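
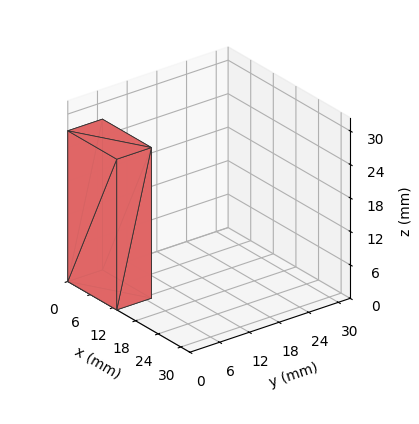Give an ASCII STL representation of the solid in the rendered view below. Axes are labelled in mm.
Reading the render: the shape is a rectangular box, roughly 13 × 7 mm footprint and 27 mm tall (dimensions read to the nearest mm from the axis ticks). For the STL, each face is triangulated and given an outward normal.

solid part
  facet normal 0.0000 0.0000 -1.0000
    outer loop
      vertex 13.00 7.00 0.00
      vertex 13.00 0.00 0.00
      vertex 0.00 0.00 0.00
    endloop
  endfacet
  facet normal 0.0000 0.0000 -1.0000
    outer loop
      vertex 0.00 7.00 0.00
      vertex 13.00 7.00 0.00
      vertex 0.00 0.00 0.00
    endloop
  endfacet
  facet normal 0.0000 0.0000 1.0000
    outer loop
      vertex 0.00 0.00 27.00
      vertex 13.00 0.00 27.00
      vertex 13.00 7.00 27.00
    endloop
  endfacet
  facet normal 0.0000 0.0000 1.0000
    outer loop
      vertex 0.00 0.00 27.00
      vertex 13.00 7.00 27.00
      vertex 0.00 7.00 27.00
    endloop
  endfacet
  facet normal 0.0000 -1.0000 0.0000
    outer loop
      vertex 0.00 0.00 0.00
      vertex 13.00 0.00 0.00
      vertex 13.00 0.00 27.00
    endloop
  endfacet
  facet normal 0.0000 -1.0000 0.0000
    outer loop
      vertex 0.00 0.00 0.00
      vertex 13.00 0.00 27.00
      vertex 0.00 0.00 27.00
    endloop
  endfacet
  facet normal 0.0000 1.0000 0.0000
    outer loop
      vertex 13.00 7.00 27.00
      vertex 13.00 7.00 0.00
      vertex 0.00 7.00 0.00
    endloop
  endfacet
  facet normal 0.0000 1.0000 0.0000
    outer loop
      vertex 0.00 7.00 27.00
      vertex 13.00 7.00 27.00
      vertex 0.00 7.00 0.00
    endloop
  endfacet
  facet normal -1.0000 0.0000 0.0000
    outer loop
      vertex 0.00 7.00 27.00
      vertex 0.00 7.00 0.00
      vertex 0.00 0.00 0.00
    endloop
  endfacet
  facet normal -1.0000 0.0000 0.0000
    outer loop
      vertex 0.00 0.00 27.00
      vertex 0.00 7.00 27.00
      vertex 0.00 0.00 0.00
    endloop
  endfacet
  facet normal 1.0000 0.0000 0.0000
    outer loop
      vertex 13.00 0.00 0.00
      vertex 13.00 7.00 0.00
      vertex 13.00 7.00 27.00
    endloop
  endfacet
  facet normal 1.0000 0.0000 0.0000
    outer loop
      vertex 13.00 0.00 0.00
      vertex 13.00 7.00 27.00
      vertex 13.00 0.00 27.00
    endloop
  endfacet
endsolid part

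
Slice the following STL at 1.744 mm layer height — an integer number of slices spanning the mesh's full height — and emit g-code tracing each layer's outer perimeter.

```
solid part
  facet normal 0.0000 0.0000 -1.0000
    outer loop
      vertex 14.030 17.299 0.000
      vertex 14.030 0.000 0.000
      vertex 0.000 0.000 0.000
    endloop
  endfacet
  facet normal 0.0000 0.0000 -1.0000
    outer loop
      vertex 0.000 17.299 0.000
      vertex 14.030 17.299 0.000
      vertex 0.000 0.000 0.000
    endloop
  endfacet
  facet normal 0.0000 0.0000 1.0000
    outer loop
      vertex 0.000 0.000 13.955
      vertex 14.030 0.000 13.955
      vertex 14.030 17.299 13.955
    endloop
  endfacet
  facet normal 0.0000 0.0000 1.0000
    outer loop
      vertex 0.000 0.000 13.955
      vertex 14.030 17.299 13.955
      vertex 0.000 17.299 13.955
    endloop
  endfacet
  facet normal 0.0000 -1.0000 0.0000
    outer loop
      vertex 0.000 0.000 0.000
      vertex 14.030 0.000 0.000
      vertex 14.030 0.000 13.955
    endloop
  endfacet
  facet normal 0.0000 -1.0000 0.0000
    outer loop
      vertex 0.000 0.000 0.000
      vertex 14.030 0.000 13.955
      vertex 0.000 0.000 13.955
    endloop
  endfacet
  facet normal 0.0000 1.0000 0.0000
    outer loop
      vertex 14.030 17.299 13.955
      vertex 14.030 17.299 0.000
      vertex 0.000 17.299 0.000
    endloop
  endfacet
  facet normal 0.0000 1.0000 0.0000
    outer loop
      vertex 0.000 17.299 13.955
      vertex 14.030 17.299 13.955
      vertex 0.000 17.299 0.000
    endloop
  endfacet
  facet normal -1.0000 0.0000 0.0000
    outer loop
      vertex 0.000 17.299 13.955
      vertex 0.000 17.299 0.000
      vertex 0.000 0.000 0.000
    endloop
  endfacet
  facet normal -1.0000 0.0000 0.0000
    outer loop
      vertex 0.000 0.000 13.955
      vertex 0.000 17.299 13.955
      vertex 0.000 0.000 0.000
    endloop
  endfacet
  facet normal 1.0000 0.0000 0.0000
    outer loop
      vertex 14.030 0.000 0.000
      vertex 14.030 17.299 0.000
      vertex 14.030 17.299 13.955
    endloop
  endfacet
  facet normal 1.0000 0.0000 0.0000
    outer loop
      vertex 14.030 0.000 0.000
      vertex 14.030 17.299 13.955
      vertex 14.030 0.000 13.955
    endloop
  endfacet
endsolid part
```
; perimeter-only toolpath
G21 ; units = mm
G90 ; absolute positioning
G28 ; home
; layer 1
G0 Z1.744
G0 X0.000 Y0.000
G1 X14.030 Y0.000
G1 X14.030 Y17.299
G1 X0.000 Y17.299
G1 X0.000 Y0.000
; layer 2
G0 Z3.489
G0 X0.000 Y0.000
G1 X14.030 Y0.000
G1 X14.030 Y17.299
G1 X0.000 Y17.299
G1 X0.000 Y0.000
; layer 3
G0 Z5.233
G0 X0.000 Y0.000
G1 X14.030 Y0.000
G1 X14.030 Y17.299
G1 X0.000 Y17.299
G1 X0.000 Y0.000
; layer 4
G0 Z6.978
G0 X0.000 Y0.000
G1 X14.030 Y0.000
G1 X14.030 Y17.299
G1 X0.000 Y17.299
G1 X0.000 Y0.000
; layer 5
G0 Z8.722
G0 X0.000 Y0.000
G1 X14.030 Y0.000
G1 X14.030 Y17.299
G1 X0.000 Y17.299
G1 X0.000 Y0.000
; layer 6
G0 Z10.466
G0 X0.000 Y0.000
G1 X14.030 Y0.000
G1 X14.030 Y17.299
G1 X0.000 Y17.299
G1 X0.000 Y0.000
; layer 7
G0 Z12.211
G0 X0.000 Y0.000
G1 X14.030 Y0.000
G1 X14.030 Y17.299
G1 X0.000 Y17.299
G1 X0.000 Y0.000
; layer 8
G0 Z13.955
G0 X0.000 Y0.000
G1 X14.030 Y0.000
G1 X14.030 Y17.299
G1 X0.000 Y17.299
G1 X0.000 Y0.000
M2 ; end

The solid is a rectangular box, roughly 14 × 17.3 mm footprint and 14 mm tall. Slicing at Δz = 1.744 mm — 8 equal slices spanning the solid's height, so layer i sits at z = i·h/8 — gives 8 non-empty perimeters. Each is a 4-segment closed polygon; G0 lifts to the layer z and rapids to the start vertex, then G1 traces the edges.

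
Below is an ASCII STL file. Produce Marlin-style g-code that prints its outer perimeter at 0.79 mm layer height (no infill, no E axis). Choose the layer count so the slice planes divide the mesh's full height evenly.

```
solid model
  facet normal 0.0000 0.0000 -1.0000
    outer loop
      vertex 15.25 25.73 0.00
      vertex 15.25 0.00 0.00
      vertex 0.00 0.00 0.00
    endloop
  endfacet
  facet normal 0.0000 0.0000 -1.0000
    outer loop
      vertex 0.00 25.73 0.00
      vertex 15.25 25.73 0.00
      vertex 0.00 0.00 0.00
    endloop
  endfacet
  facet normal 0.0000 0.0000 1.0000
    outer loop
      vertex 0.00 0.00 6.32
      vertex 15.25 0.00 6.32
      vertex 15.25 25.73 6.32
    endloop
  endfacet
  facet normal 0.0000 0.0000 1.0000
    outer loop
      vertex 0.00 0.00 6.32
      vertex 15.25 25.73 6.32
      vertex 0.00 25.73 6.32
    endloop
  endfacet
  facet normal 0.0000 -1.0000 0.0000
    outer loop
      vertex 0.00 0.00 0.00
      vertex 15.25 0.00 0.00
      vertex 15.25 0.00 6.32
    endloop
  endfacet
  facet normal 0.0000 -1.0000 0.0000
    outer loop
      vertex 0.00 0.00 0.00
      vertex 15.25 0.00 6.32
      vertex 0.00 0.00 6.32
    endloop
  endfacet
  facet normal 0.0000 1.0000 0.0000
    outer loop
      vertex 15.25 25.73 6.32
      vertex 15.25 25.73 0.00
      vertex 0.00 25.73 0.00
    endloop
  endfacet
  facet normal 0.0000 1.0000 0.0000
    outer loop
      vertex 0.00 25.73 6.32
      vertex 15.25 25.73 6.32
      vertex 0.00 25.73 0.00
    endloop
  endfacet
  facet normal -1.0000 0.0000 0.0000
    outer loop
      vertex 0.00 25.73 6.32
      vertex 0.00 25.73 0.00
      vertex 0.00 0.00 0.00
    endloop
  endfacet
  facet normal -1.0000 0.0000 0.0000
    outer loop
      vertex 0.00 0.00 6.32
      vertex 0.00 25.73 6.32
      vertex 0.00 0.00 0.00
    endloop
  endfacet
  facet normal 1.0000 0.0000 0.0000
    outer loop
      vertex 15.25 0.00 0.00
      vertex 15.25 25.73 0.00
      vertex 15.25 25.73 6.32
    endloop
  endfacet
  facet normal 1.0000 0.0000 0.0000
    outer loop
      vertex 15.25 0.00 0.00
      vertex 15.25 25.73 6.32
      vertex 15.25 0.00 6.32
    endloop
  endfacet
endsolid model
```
; perimeter-only toolpath
G21 ; units = mm
G90 ; absolute positioning
G28 ; home
; layer 1
G0 Z0.79
G0 X0.00 Y0.00
G1 X15.25 Y0.00
G1 X15.25 Y25.73
G1 X0.00 Y25.73
G1 X0.00 Y0.00
; layer 2
G0 Z1.58
G0 X0.00 Y0.00
G1 X15.25 Y0.00
G1 X15.25 Y25.73
G1 X0.00 Y25.73
G1 X0.00 Y0.00
; layer 3
G0 Z2.37
G0 X0.00 Y0.00
G1 X15.25 Y0.00
G1 X15.25 Y25.73
G1 X0.00 Y25.73
G1 X0.00 Y0.00
; layer 4
G0 Z3.16
G0 X0.00 Y0.00
G1 X15.25 Y0.00
G1 X15.25 Y25.73
G1 X0.00 Y25.73
G1 X0.00 Y0.00
; layer 5
G0 Z3.95
G0 X0.00 Y0.00
G1 X15.25 Y0.00
G1 X15.25 Y25.73
G1 X0.00 Y25.73
G1 X0.00 Y0.00
; layer 6
G0 Z4.74
G0 X0.00 Y0.00
G1 X15.25 Y0.00
G1 X15.25 Y25.73
G1 X0.00 Y25.73
G1 X0.00 Y0.00
; layer 7
G0 Z5.53
G0 X0.00 Y0.00
G1 X15.25 Y0.00
G1 X15.25 Y25.73
G1 X0.00 Y25.73
G1 X0.00 Y0.00
; layer 8
G0 Z6.32
G0 X0.00 Y0.00
G1 X15.25 Y0.00
G1 X15.25 Y25.73
G1 X0.00 Y25.73
G1 X0.00 Y0.00
M2 ; end

The solid is a rectangular box, roughly 15.2 × 25.7 mm footprint and 6.32 mm tall. Slicing at Δz = 0.79 mm — 8 equal slices spanning the solid's height, so layer i sits at z = i·h/8 — gives 8 non-empty perimeters. Each is a 4-segment closed polygon; G0 lifts to the layer z and rapids to the start vertex, then G1 traces the edges.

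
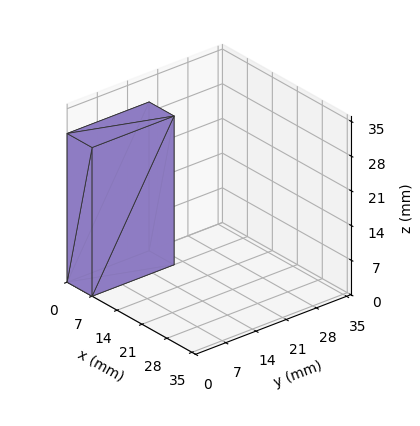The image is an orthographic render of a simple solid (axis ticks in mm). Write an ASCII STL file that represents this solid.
Reading the render: the shape is a rectangular box, roughly 7 × 19 mm footprint and 30 mm tall (dimensions read to the nearest mm from the axis ticks). For the STL, each face is triangulated and given an outward normal.

solid part
  facet normal 0.0000 0.0000 -1.0000
    outer loop
      vertex 7.00 19.00 0.00
      vertex 7.00 0.00 0.00
      vertex 0.00 0.00 0.00
    endloop
  endfacet
  facet normal 0.0000 0.0000 -1.0000
    outer loop
      vertex 0.00 19.00 0.00
      vertex 7.00 19.00 0.00
      vertex 0.00 0.00 0.00
    endloop
  endfacet
  facet normal 0.0000 0.0000 1.0000
    outer loop
      vertex 0.00 0.00 30.00
      vertex 7.00 0.00 30.00
      vertex 7.00 19.00 30.00
    endloop
  endfacet
  facet normal 0.0000 0.0000 1.0000
    outer loop
      vertex 0.00 0.00 30.00
      vertex 7.00 19.00 30.00
      vertex 0.00 19.00 30.00
    endloop
  endfacet
  facet normal 0.0000 -1.0000 0.0000
    outer loop
      vertex 0.00 0.00 0.00
      vertex 7.00 0.00 0.00
      vertex 7.00 0.00 30.00
    endloop
  endfacet
  facet normal 0.0000 -1.0000 0.0000
    outer loop
      vertex 0.00 0.00 0.00
      vertex 7.00 0.00 30.00
      vertex 0.00 0.00 30.00
    endloop
  endfacet
  facet normal 0.0000 1.0000 0.0000
    outer loop
      vertex 7.00 19.00 30.00
      vertex 7.00 19.00 0.00
      vertex 0.00 19.00 0.00
    endloop
  endfacet
  facet normal 0.0000 1.0000 0.0000
    outer loop
      vertex 0.00 19.00 30.00
      vertex 7.00 19.00 30.00
      vertex 0.00 19.00 0.00
    endloop
  endfacet
  facet normal -1.0000 0.0000 0.0000
    outer loop
      vertex 0.00 19.00 30.00
      vertex 0.00 19.00 0.00
      vertex 0.00 0.00 0.00
    endloop
  endfacet
  facet normal -1.0000 0.0000 0.0000
    outer loop
      vertex 0.00 0.00 30.00
      vertex 0.00 19.00 30.00
      vertex 0.00 0.00 0.00
    endloop
  endfacet
  facet normal 1.0000 0.0000 0.0000
    outer loop
      vertex 7.00 0.00 0.00
      vertex 7.00 19.00 0.00
      vertex 7.00 19.00 30.00
    endloop
  endfacet
  facet normal 1.0000 0.0000 0.0000
    outer loop
      vertex 7.00 0.00 0.00
      vertex 7.00 19.00 30.00
      vertex 7.00 0.00 30.00
    endloop
  endfacet
endsolid part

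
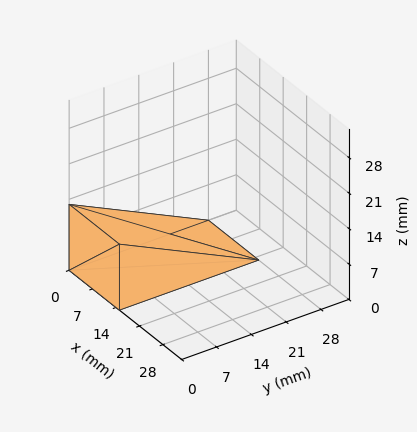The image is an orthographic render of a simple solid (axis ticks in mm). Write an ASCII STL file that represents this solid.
Reading the render: the shape is a wedge (ramp): 15 × 28 mm base, rising to 13 mm along the y=0 edge and sloping linearly to z=0 at y=28 (dimensions read to the nearest mm from the axis ticks). For the STL, each face is triangulated and given an outward normal.

solid part
  facet normal 0.0000 0.0000 -1.0000
    outer loop
      vertex 15.00 28.00 0.00
      vertex 15.00 0.00 0.00
      vertex 0.00 0.00 0.00
    endloop
  endfacet
  facet normal 0.0000 0.0000 -1.0000
    outer loop
      vertex 0.00 28.00 0.00
      vertex 15.00 28.00 0.00
      vertex 0.00 0.00 0.00
    endloop
  endfacet
  facet normal 0.0000 -1.0000 0.0000
    outer loop
      vertex 0.00 0.00 0.00
      vertex 15.00 0.00 0.00
      vertex 15.00 0.00 13.00
    endloop
  endfacet
  facet normal 0.0000 -1.0000 0.0000
    outer loop
      vertex 0.00 0.00 0.00
      vertex 15.00 0.00 13.00
      vertex 0.00 0.00 13.00
    endloop
  endfacet
  facet normal 0.0000 0.4211 0.9070
    outer loop
      vertex 0.00 0.00 13.00
      vertex 15.00 0.00 13.00
      vertex 15.00 28.00 0.00
    endloop
  endfacet
  facet normal 0.0000 0.4211 0.9070
    outer loop
      vertex 0.00 0.00 13.00
      vertex 15.00 28.00 0.00
      vertex 0.00 28.00 0.00
    endloop
  endfacet
  facet normal -1.0000 0.0000 0.0000
    outer loop
      vertex 0.00 0.00 13.00
      vertex 0.00 28.00 0.00
      vertex 0.00 0.00 0.00
    endloop
  endfacet
  facet normal 1.0000 0.0000 0.0000
    outer loop
      vertex 15.00 0.00 0.00
      vertex 15.00 28.00 0.00
      vertex 15.00 0.00 13.00
    endloop
  endfacet
endsolid part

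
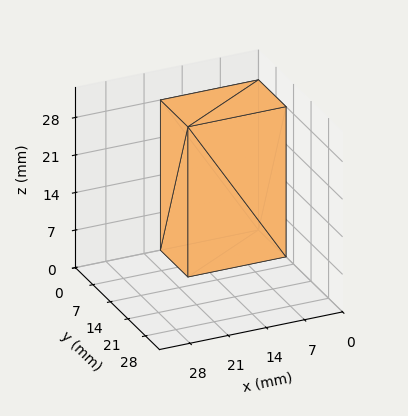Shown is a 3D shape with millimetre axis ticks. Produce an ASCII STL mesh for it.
Reading the render: the shape is a rectangular box, roughly 18 × 11 mm footprint and 28 mm tall (dimensions read to the nearest mm from the axis ticks). For the STL, each face is triangulated and given an outward normal.

solid part
  facet normal 0.0000 0.0000 -1.0000
    outer loop
      vertex 18.0 11.0 0.0
      vertex 18.0 0.0 0.0
      vertex 0.0 0.0 0.0
    endloop
  endfacet
  facet normal 0.0000 0.0000 -1.0000
    outer loop
      vertex 0.0 11.0 0.0
      vertex 18.0 11.0 0.0
      vertex 0.0 0.0 0.0
    endloop
  endfacet
  facet normal 0.0000 0.0000 1.0000
    outer loop
      vertex 0.0 0.0 28.0
      vertex 18.0 0.0 28.0
      vertex 18.0 11.0 28.0
    endloop
  endfacet
  facet normal 0.0000 0.0000 1.0000
    outer loop
      vertex 0.0 0.0 28.0
      vertex 18.0 11.0 28.0
      vertex 0.0 11.0 28.0
    endloop
  endfacet
  facet normal 0.0000 -1.0000 0.0000
    outer loop
      vertex 0.0 0.0 0.0
      vertex 18.0 0.0 0.0
      vertex 18.0 0.0 28.0
    endloop
  endfacet
  facet normal 0.0000 -1.0000 0.0000
    outer loop
      vertex 0.0 0.0 0.0
      vertex 18.0 0.0 28.0
      vertex 0.0 0.0 28.0
    endloop
  endfacet
  facet normal 0.0000 1.0000 0.0000
    outer loop
      vertex 18.0 11.0 28.0
      vertex 18.0 11.0 0.0
      vertex 0.0 11.0 0.0
    endloop
  endfacet
  facet normal 0.0000 1.0000 0.0000
    outer loop
      vertex 0.0 11.0 28.0
      vertex 18.0 11.0 28.0
      vertex 0.0 11.0 0.0
    endloop
  endfacet
  facet normal -1.0000 0.0000 0.0000
    outer loop
      vertex 0.0 11.0 28.0
      vertex 0.0 11.0 0.0
      vertex 0.0 0.0 0.0
    endloop
  endfacet
  facet normal -1.0000 0.0000 0.0000
    outer loop
      vertex 0.0 0.0 28.0
      vertex 0.0 11.0 28.0
      vertex 0.0 0.0 0.0
    endloop
  endfacet
  facet normal 1.0000 0.0000 0.0000
    outer loop
      vertex 18.0 0.0 0.0
      vertex 18.0 11.0 0.0
      vertex 18.0 11.0 28.0
    endloop
  endfacet
  facet normal 1.0000 0.0000 0.0000
    outer loop
      vertex 18.0 0.0 0.0
      vertex 18.0 11.0 28.0
      vertex 18.0 0.0 28.0
    endloop
  endfacet
endsolid part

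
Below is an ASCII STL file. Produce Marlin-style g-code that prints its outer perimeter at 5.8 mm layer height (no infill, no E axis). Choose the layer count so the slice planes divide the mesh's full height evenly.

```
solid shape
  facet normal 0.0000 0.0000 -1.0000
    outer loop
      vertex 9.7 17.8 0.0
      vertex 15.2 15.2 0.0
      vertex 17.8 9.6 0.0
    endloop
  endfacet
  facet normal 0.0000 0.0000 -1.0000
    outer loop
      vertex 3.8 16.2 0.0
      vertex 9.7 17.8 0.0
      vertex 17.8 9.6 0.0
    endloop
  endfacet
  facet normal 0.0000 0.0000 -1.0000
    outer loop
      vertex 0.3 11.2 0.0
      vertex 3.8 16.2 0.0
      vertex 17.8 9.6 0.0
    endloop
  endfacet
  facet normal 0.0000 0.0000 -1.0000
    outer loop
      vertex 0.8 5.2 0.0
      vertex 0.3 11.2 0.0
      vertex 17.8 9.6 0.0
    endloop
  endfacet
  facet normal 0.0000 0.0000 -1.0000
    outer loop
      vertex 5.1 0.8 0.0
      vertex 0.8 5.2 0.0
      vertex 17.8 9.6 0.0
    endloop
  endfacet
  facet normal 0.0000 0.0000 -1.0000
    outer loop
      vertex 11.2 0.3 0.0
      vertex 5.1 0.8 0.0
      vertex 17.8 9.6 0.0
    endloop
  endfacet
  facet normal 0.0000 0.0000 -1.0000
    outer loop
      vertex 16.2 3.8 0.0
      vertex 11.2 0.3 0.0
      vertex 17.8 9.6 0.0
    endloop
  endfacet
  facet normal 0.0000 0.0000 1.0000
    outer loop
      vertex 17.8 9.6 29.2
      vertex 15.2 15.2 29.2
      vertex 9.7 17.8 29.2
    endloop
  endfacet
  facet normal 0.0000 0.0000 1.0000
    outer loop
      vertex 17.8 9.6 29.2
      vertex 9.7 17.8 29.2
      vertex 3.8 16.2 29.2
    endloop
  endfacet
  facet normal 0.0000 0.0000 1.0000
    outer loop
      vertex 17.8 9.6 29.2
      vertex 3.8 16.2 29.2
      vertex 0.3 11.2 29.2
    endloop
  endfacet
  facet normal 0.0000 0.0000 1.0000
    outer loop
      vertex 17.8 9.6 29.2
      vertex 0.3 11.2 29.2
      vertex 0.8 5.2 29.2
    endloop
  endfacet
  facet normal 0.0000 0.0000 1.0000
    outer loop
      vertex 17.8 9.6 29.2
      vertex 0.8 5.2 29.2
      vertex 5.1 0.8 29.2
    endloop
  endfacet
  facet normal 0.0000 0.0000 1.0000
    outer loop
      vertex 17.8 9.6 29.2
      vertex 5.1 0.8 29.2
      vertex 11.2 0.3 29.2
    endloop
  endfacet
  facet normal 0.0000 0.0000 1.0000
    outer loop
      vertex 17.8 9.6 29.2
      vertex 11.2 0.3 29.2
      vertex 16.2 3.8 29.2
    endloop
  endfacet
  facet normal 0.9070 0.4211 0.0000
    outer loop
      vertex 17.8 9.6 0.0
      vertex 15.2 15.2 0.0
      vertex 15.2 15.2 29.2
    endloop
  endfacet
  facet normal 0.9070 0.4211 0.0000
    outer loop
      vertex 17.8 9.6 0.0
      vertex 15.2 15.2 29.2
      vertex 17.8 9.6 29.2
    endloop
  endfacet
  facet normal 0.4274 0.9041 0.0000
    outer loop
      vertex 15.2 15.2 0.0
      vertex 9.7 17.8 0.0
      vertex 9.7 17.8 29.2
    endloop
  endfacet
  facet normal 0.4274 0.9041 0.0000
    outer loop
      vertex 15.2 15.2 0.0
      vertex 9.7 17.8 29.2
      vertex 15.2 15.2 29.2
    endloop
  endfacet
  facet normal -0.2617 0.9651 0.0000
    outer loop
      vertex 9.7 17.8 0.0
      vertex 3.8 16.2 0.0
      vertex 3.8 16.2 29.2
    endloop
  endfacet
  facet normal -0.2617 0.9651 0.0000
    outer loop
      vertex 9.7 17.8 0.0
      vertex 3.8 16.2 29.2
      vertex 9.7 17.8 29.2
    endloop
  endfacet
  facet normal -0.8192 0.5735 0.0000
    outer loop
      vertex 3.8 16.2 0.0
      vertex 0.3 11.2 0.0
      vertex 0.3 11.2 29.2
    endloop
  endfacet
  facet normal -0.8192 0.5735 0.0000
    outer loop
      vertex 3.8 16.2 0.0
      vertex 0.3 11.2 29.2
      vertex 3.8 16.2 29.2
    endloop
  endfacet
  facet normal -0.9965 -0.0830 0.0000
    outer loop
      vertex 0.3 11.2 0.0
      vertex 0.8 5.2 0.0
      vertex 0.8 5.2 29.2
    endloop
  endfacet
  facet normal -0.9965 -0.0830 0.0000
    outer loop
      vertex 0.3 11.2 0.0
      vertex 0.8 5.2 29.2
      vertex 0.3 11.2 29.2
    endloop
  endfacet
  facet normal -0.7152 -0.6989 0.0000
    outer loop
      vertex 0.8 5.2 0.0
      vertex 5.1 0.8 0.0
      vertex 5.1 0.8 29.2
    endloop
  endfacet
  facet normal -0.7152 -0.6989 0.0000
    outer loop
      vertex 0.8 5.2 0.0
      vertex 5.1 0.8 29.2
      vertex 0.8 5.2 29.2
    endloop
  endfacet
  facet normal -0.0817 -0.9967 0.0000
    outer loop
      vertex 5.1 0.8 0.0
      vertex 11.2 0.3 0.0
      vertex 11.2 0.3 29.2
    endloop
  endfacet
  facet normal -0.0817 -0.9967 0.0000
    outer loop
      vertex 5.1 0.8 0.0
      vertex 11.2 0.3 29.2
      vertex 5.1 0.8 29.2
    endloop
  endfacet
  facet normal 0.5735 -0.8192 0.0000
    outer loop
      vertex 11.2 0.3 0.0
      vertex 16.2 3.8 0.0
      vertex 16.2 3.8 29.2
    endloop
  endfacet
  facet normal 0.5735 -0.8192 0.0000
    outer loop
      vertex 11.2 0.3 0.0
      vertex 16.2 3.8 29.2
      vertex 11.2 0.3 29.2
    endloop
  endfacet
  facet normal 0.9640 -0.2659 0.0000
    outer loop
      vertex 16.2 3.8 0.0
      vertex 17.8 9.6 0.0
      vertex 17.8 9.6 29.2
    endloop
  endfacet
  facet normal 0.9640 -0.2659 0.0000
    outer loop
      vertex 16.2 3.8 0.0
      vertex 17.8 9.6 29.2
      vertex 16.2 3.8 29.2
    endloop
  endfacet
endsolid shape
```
; perimeter-only toolpath
G21 ; units = mm
G90 ; absolute positioning
G28 ; home
; layer 1
G0 Z5.8
G0 X17.8 Y9.6
G1 X15.2 Y15.2
G1 X9.7 Y17.8
G1 X3.8 Y16.2
G1 X0.3 Y11.2
G1 X0.8 Y5.2
G1 X5.1 Y0.8
G1 X11.2 Y0.3
G1 X16.2 Y3.8
G1 X17.8 Y9.6
; layer 2
G0 Z11.7
G0 X17.8 Y9.6
G1 X15.2 Y15.2
G1 X9.7 Y17.8
G1 X3.8 Y16.2
G1 X0.3 Y11.2
G1 X0.8 Y5.2
G1 X5.1 Y0.8
G1 X11.2 Y0.3
G1 X16.2 Y3.8
G1 X17.8 Y9.6
; layer 3
G0 Z17.5
G0 X17.8 Y9.6
G1 X15.2 Y15.2
G1 X9.7 Y17.8
G1 X3.8 Y16.2
G1 X0.3 Y11.2
G1 X0.8 Y5.2
G1 X5.1 Y0.8
G1 X11.2 Y0.3
G1 X16.2 Y3.8
G1 X17.8 Y9.6
; layer 4
G0 Z23.4
G0 X17.8 Y9.6
G1 X15.2 Y15.2
G1 X9.7 Y17.8
G1 X3.8 Y16.2
G1 X0.3 Y11.2
G1 X0.8 Y5.2
G1 X5.1 Y0.8
G1 X11.2 Y0.3
G1 X16.2 Y3.8
G1 X17.8 Y9.6
; layer 5
G0 Z29.2
G0 X17.8 Y9.6
G1 X15.2 Y15.2
G1 X9.7 Y17.8
G1 X3.8 Y16.2
G1 X0.3 Y11.2
G1 X0.8 Y5.2
G1 X5.1 Y0.8
G1 X11.2 Y0.3
G1 X16.2 Y3.8
G1 X17.8 Y9.6
M2 ; end

The solid is a regular 9-sided prism (a cylinder approximated with 9 flat sides), circumscribed radius ≈ 8.9 mm, height ≈ 29.2 mm. Slicing at Δz = 5.8 mm — 5 equal slices spanning the solid's height, so layer i sits at z = i·h/5 — gives 5 non-empty perimeters. Each is a 9-segment closed polygon; G0 lifts to the layer z and rapids to the start vertex, then G1 traces the edges.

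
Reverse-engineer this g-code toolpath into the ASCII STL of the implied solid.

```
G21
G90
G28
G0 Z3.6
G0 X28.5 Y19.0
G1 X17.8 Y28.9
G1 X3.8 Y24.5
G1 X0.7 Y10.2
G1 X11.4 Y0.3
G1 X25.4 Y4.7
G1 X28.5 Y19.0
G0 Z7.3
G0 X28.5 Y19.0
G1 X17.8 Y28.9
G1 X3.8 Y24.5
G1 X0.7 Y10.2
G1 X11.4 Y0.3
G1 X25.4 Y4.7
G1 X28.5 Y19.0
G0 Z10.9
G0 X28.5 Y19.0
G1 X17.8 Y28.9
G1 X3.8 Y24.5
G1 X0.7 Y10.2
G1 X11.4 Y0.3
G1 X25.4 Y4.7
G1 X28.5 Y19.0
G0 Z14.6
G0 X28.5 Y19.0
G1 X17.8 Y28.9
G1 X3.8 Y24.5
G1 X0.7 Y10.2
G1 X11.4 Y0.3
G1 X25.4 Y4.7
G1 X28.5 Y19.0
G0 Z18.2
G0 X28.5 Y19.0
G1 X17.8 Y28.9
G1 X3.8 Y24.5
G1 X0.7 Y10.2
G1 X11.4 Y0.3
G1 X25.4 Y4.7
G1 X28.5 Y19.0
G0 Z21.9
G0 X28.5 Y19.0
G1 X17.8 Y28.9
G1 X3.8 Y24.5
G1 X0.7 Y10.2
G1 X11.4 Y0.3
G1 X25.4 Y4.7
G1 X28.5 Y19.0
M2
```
solid part
  facet normal 0.0000 0.0000 -1.0000
    outer loop
      vertex 3.8 24.5 0.0
      vertex 17.8 28.9 0.0
      vertex 28.5 19.0 0.0
    endloop
  endfacet
  facet normal 0.0000 0.0000 -1.0000
    outer loop
      vertex 0.7 10.2 0.0
      vertex 3.8 24.5 0.0
      vertex 28.5 19.0 0.0
    endloop
  endfacet
  facet normal 0.0000 0.0000 -1.0000
    outer loop
      vertex 11.4 0.3 0.0
      vertex 0.7 10.2 0.0
      vertex 28.5 19.0 0.0
    endloop
  endfacet
  facet normal 0.0000 0.0000 -1.0000
    outer loop
      vertex 25.4 4.7 0.0
      vertex 11.4 0.3 0.0
      vertex 28.5 19.0 0.0
    endloop
  endfacet
  facet normal 0.0000 0.0000 1.0000
    outer loop
      vertex 28.5 19.0 21.9
      vertex 17.8 28.9 21.9
      vertex 3.8 24.5 21.9
    endloop
  endfacet
  facet normal 0.0000 0.0000 1.0000
    outer loop
      vertex 28.5 19.0 21.9
      vertex 3.8 24.5 21.9
      vertex 0.7 10.2 21.9
    endloop
  endfacet
  facet normal 0.0000 0.0000 1.0000
    outer loop
      vertex 28.5 19.0 21.9
      vertex 0.7 10.2 21.9
      vertex 11.4 0.3 21.9
    endloop
  endfacet
  facet normal 0.0000 0.0000 1.0000
    outer loop
      vertex 28.5 19.0 21.9
      vertex 11.4 0.3 21.9
      vertex 25.4 4.7 21.9
    endloop
  endfacet
  facet normal 0.6791 0.7340 0.0000
    outer loop
      vertex 28.5 19.0 0.0
      vertex 17.8 28.9 0.0
      vertex 17.8 28.9 21.9
    endloop
  endfacet
  facet normal 0.6791 0.7340 0.0000
    outer loop
      vertex 28.5 19.0 0.0
      vertex 17.8 28.9 21.9
      vertex 28.5 19.0 21.9
    endloop
  endfacet
  facet normal -0.2998 0.9540 0.0000
    outer loop
      vertex 17.8 28.9 0.0
      vertex 3.8 24.5 0.0
      vertex 3.8 24.5 21.9
    endloop
  endfacet
  facet normal -0.2998 0.9540 0.0000
    outer loop
      vertex 17.8 28.9 0.0
      vertex 3.8 24.5 21.9
      vertex 17.8 28.9 21.9
    endloop
  endfacet
  facet normal -0.9773 0.2119 0.0000
    outer loop
      vertex 3.8 24.5 0.0
      vertex 0.7 10.2 0.0
      vertex 0.7 10.2 21.9
    endloop
  endfacet
  facet normal -0.9773 0.2119 0.0000
    outer loop
      vertex 3.8 24.5 0.0
      vertex 0.7 10.2 21.9
      vertex 3.8 24.5 21.9
    endloop
  endfacet
  facet normal -0.6791 -0.7340 0.0000
    outer loop
      vertex 0.7 10.2 0.0
      vertex 11.4 0.3 0.0
      vertex 11.4 0.3 21.9
    endloop
  endfacet
  facet normal -0.6791 -0.7340 0.0000
    outer loop
      vertex 0.7 10.2 0.0
      vertex 11.4 0.3 21.9
      vertex 0.7 10.2 21.9
    endloop
  endfacet
  facet normal 0.2998 -0.9540 0.0000
    outer loop
      vertex 11.4 0.3 0.0
      vertex 25.4 4.7 0.0
      vertex 25.4 4.7 21.9
    endloop
  endfacet
  facet normal 0.2998 -0.9540 0.0000
    outer loop
      vertex 11.4 0.3 0.0
      vertex 25.4 4.7 21.9
      vertex 11.4 0.3 21.9
    endloop
  endfacet
  facet normal 0.9773 -0.2119 0.0000
    outer loop
      vertex 25.4 4.7 0.0
      vertex 28.5 19.0 0.0
      vertex 28.5 19.0 21.9
    endloop
  endfacet
  facet normal 0.9773 -0.2119 0.0000
    outer loop
      vertex 25.4 4.7 0.0
      vertex 28.5 19.0 21.9
      vertex 25.4 4.7 21.9
    endloop
  endfacet
endsolid part

The G0 Z moves step by Δz≈3.6 mm. Every layer's G1 loop is the same polygon, so the solid is a straight extrusion of it from z=0 to z≈21.9. Closing with flat bottom and top caps and triangulating gives 20 facets — a regular 6-sided prism (a cylinder approximated with 6 flat sides), circumscribed radius ≈ 14.6 mm, height ≈ 21.9 mm.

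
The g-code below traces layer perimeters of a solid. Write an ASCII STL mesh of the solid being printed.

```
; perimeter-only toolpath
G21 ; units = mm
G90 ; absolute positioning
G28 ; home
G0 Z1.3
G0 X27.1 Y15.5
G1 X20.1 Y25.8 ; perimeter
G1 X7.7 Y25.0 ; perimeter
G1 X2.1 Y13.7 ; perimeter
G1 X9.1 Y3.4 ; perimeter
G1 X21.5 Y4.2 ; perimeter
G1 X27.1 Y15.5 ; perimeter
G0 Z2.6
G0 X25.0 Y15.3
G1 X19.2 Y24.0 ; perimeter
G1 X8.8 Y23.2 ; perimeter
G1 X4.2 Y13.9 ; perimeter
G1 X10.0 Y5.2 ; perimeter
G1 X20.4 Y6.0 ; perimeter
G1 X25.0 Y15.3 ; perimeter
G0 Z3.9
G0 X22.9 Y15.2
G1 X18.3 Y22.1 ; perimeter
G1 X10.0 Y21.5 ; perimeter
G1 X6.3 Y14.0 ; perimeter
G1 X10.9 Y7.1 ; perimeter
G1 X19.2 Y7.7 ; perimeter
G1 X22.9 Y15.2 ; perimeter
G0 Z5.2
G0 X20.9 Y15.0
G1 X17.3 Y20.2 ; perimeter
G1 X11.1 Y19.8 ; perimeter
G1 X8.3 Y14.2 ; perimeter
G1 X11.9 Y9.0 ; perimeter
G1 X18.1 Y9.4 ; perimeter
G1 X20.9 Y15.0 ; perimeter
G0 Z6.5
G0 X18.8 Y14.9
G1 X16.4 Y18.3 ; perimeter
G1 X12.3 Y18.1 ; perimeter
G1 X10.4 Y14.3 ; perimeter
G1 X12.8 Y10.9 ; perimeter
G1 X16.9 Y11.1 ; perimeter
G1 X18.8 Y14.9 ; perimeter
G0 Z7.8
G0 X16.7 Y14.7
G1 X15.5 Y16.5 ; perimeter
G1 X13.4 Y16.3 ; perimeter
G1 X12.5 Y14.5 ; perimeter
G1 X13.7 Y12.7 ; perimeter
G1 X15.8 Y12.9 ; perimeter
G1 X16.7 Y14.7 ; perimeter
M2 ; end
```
solid part
  facet normal 0.0000 0.0000 -1.0000
    outer loop
      vertex 6.5 26.7 0.0
      vertex 21.0 27.7 0.0
      vertex 29.2 15.6 0.0
    endloop
  endfacet
  facet normal 0.0000 0.0000 -1.0000
    outer loop
      vertex 0.0 13.6 0.0
      vertex 6.5 26.7 0.0
      vertex 29.2 15.6 0.0
    endloop
  endfacet
  facet normal 0.0000 0.0000 -1.0000
    outer loop
      vertex 8.2 1.5 0.0
      vertex 0.0 13.6 0.0
      vertex 29.2 15.6 0.0
    endloop
  endfacet
  facet normal 0.0000 0.0000 -1.0000
    outer loop
      vertex 22.7 2.5 0.0
      vertex 8.2 1.5 0.0
      vertex 29.2 15.6 0.0
    endloop
  endfacet
  facet normal 0.4835 0.3277 0.8117
    outer loop
      vertex 29.2 15.6 0.0
      vertex 21.0 27.7 0.0
      vertex 14.6 14.6 9.1
    endloop
  endfacet
  facet normal -0.0402 0.5832 0.8113
    outer loop
      vertex 21.0 27.7 0.0
      vertex 6.5 26.7 0.0
      vertex 14.6 14.6 9.1
    endloop
  endfacet
  facet normal -0.5235 0.2598 0.8114
    outer loop
      vertex 6.5 26.7 0.0
      vertex 0.0 13.6 0.0
      vertex 14.6 14.6 9.1
    endloop
  endfacet
  facet normal -0.4835 -0.3277 0.8117
    outer loop
      vertex 0.0 13.6 0.0
      vertex 8.2 1.5 0.0
      vertex 14.6 14.6 9.1
    endloop
  endfacet
  facet normal 0.0402 -0.5832 0.8113
    outer loop
      vertex 8.2 1.5 0.0
      vertex 22.7 2.5 0.0
      vertex 14.6 14.6 9.1
    endloop
  endfacet
  facet normal 0.5235 -0.2598 0.8114
    outer loop
      vertex 22.7 2.5 0.0
      vertex 29.2 15.6 0.0
      vertex 14.6 14.6 9.1
    endloop
  endfacet
endsolid part

The G0 Z moves step by Δz≈1.3 mm. The G1 loops shrink linearly with z, so the solid tapers from its base footprint up to z≈9.1. Closing with a flat bottom cap and the tapered top and triangulating gives 10 facets — a regular 6-sided pyramid, base circumscribed radius ≈ 14.6 mm, apex at z ≈ 9.1 mm.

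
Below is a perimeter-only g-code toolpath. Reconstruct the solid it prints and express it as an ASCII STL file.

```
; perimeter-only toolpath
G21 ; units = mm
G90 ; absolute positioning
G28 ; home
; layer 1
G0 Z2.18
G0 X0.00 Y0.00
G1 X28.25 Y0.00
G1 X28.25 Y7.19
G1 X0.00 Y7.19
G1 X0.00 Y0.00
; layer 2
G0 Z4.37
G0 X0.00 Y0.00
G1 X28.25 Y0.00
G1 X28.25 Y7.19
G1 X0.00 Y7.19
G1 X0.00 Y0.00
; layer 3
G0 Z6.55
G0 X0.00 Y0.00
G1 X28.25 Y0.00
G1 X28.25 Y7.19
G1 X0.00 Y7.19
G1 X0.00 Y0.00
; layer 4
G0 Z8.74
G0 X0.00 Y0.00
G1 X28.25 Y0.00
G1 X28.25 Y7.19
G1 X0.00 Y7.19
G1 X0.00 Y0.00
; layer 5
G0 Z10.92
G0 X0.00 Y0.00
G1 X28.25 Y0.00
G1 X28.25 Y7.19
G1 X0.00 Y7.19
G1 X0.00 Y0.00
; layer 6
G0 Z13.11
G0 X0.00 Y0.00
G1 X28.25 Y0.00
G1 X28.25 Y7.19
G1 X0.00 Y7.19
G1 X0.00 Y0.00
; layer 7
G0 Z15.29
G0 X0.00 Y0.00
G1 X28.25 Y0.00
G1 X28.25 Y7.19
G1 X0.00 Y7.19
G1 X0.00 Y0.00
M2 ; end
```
solid part
  facet normal 0.0000 0.0000 -1.0000
    outer loop
      vertex 28.25 7.19 0.00
      vertex 28.25 0.00 0.00
      vertex 0.00 0.00 0.00
    endloop
  endfacet
  facet normal 0.0000 0.0000 -1.0000
    outer loop
      vertex 0.00 7.19 0.00
      vertex 28.25 7.19 0.00
      vertex 0.00 0.00 0.00
    endloop
  endfacet
  facet normal 0.0000 0.0000 1.0000
    outer loop
      vertex 0.00 0.00 15.29
      vertex 28.25 0.00 15.29
      vertex 28.25 7.19 15.29
    endloop
  endfacet
  facet normal 0.0000 0.0000 1.0000
    outer loop
      vertex 0.00 0.00 15.29
      vertex 28.25 7.19 15.29
      vertex 0.00 7.19 15.29
    endloop
  endfacet
  facet normal 0.0000 -1.0000 0.0000
    outer loop
      vertex 0.00 0.00 0.00
      vertex 28.25 0.00 0.00
      vertex 28.25 0.00 15.29
    endloop
  endfacet
  facet normal 0.0000 -1.0000 0.0000
    outer loop
      vertex 0.00 0.00 0.00
      vertex 28.25 0.00 15.29
      vertex 0.00 0.00 15.29
    endloop
  endfacet
  facet normal 0.0000 1.0000 0.0000
    outer loop
      vertex 28.25 7.19 15.29
      vertex 28.25 7.19 0.00
      vertex 0.00 7.19 0.00
    endloop
  endfacet
  facet normal 0.0000 1.0000 0.0000
    outer loop
      vertex 0.00 7.19 15.29
      vertex 28.25 7.19 15.29
      vertex 0.00 7.19 0.00
    endloop
  endfacet
  facet normal -1.0000 0.0000 0.0000
    outer loop
      vertex 0.00 7.19 15.29
      vertex 0.00 7.19 0.00
      vertex 0.00 0.00 0.00
    endloop
  endfacet
  facet normal -1.0000 0.0000 0.0000
    outer loop
      vertex 0.00 0.00 15.29
      vertex 0.00 7.19 15.29
      vertex 0.00 0.00 0.00
    endloop
  endfacet
  facet normal 1.0000 0.0000 0.0000
    outer loop
      vertex 28.25 0.00 0.00
      vertex 28.25 7.19 0.00
      vertex 28.25 7.19 15.29
    endloop
  endfacet
  facet normal 1.0000 0.0000 0.0000
    outer loop
      vertex 28.25 0.00 0.00
      vertex 28.25 7.19 15.29
      vertex 28.25 0.00 15.29
    endloop
  endfacet
endsolid part

The G0 Z moves step by Δz≈2.18 mm. Every layer's G1 loop is the same polygon, so the solid is a straight extrusion of it from z=0 to z≈15.3. Closing with flat bottom and top caps and triangulating gives 12 facets — a rectangular box, roughly 28.2 × 7.19 mm footprint and 15.3 mm tall.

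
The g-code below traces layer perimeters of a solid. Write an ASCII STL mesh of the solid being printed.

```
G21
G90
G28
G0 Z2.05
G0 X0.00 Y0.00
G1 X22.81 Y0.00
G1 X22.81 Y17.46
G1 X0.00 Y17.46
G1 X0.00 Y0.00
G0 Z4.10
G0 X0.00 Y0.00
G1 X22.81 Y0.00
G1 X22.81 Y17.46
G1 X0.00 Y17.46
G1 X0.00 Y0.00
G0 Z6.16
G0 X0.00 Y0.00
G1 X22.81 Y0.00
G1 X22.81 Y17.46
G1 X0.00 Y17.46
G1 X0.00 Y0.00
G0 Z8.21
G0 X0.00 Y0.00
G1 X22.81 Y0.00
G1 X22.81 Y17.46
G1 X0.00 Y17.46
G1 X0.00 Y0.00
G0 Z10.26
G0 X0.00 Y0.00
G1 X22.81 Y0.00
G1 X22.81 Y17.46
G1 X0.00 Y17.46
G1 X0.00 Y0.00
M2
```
solid part
  facet normal 0.0000 0.0000 -1.0000
    outer loop
      vertex 22.81 17.46 0.00
      vertex 22.81 0.00 0.00
      vertex 0.00 0.00 0.00
    endloop
  endfacet
  facet normal 0.0000 0.0000 -1.0000
    outer loop
      vertex 0.00 17.46 0.00
      vertex 22.81 17.46 0.00
      vertex 0.00 0.00 0.00
    endloop
  endfacet
  facet normal 0.0000 0.0000 1.0000
    outer loop
      vertex 0.00 0.00 10.26
      vertex 22.81 0.00 10.26
      vertex 22.81 17.46 10.26
    endloop
  endfacet
  facet normal 0.0000 0.0000 1.0000
    outer loop
      vertex 0.00 0.00 10.26
      vertex 22.81 17.46 10.26
      vertex 0.00 17.46 10.26
    endloop
  endfacet
  facet normal 0.0000 -1.0000 0.0000
    outer loop
      vertex 0.00 0.00 0.00
      vertex 22.81 0.00 0.00
      vertex 22.81 0.00 10.26
    endloop
  endfacet
  facet normal 0.0000 -1.0000 0.0000
    outer loop
      vertex 0.00 0.00 0.00
      vertex 22.81 0.00 10.26
      vertex 0.00 0.00 10.26
    endloop
  endfacet
  facet normal 0.0000 1.0000 0.0000
    outer loop
      vertex 22.81 17.46 10.26
      vertex 22.81 17.46 0.00
      vertex 0.00 17.46 0.00
    endloop
  endfacet
  facet normal 0.0000 1.0000 0.0000
    outer loop
      vertex 0.00 17.46 10.26
      vertex 22.81 17.46 10.26
      vertex 0.00 17.46 0.00
    endloop
  endfacet
  facet normal -1.0000 0.0000 0.0000
    outer loop
      vertex 0.00 17.46 10.26
      vertex 0.00 17.46 0.00
      vertex 0.00 0.00 0.00
    endloop
  endfacet
  facet normal -1.0000 0.0000 0.0000
    outer loop
      vertex 0.00 0.00 10.26
      vertex 0.00 17.46 10.26
      vertex 0.00 0.00 0.00
    endloop
  endfacet
  facet normal 1.0000 0.0000 0.0000
    outer loop
      vertex 22.81 0.00 0.00
      vertex 22.81 17.46 0.00
      vertex 22.81 17.46 10.26
    endloop
  endfacet
  facet normal 1.0000 0.0000 0.0000
    outer loop
      vertex 22.81 0.00 0.00
      vertex 22.81 17.46 10.26
      vertex 22.81 0.00 10.26
    endloop
  endfacet
endsolid part

The G0 Z moves step by Δz≈2.05 mm. Every layer's G1 loop is the same polygon, so the solid is a straight extrusion of it from z=0 to z≈10.3. Closing with flat bottom and top caps and triangulating gives 12 facets — a rectangular box, roughly 22.8 × 17.5 mm footprint and 10.3 mm tall.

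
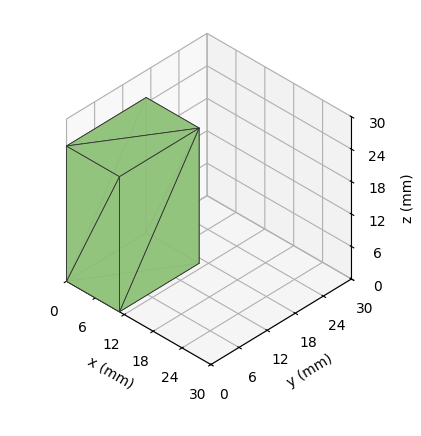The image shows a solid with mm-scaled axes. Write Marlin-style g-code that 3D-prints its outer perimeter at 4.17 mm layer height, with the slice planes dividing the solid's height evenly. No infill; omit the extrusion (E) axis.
Reading the render: the shape is a rectangular box, roughly 11 × 17 mm footprint and 25 mm tall (dimensions read to the nearest mm from the axis ticks). For the g-code, the solid's height is divided into equal slices at the stated Δz and each level perimeter traced with G1 moves after a G0 lift.

; perimeter-only toolpath
G21 ; units = mm
G90 ; absolute positioning
G28 ; home
; layer 1
G0 Z4.17
G0 X0.00 Y0.00
G1 X11.00 Y0.00
G1 X11.00 Y17.00
G1 X0.00 Y17.00
G1 X0.00 Y0.00
; layer 2
G0 Z8.33
G0 X0.00 Y0.00
G1 X11.00 Y0.00
G1 X11.00 Y17.00
G1 X0.00 Y17.00
G1 X0.00 Y0.00
; layer 3
G0 Z12.50
G0 X0.00 Y0.00
G1 X11.00 Y0.00
G1 X11.00 Y17.00
G1 X0.00 Y17.00
G1 X0.00 Y0.00
; layer 4
G0 Z16.67
G0 X0.00 Y0.00
G1 X11.00 Y0.00
G1 X11.00 Y17.00
G1 X0.00 Y17.00
G1 X0.00 Y0.00
; layer 5
G0 Z20.83
G0 X0.00 Y0.00
G1 X11.00 Y0.00
G1 X11.00 Y17.00
G1 X0.00 Y17.00
G1 X0.00 Y0.00
; layer 6
G0 Z25.00
G0 X0.00 Y0.00
G1 X11.00 Y0.00
G1 X11.00 Y17.00
G1 X0.00 Y17.00
G1 X0.00 Y0.00
M2 ; end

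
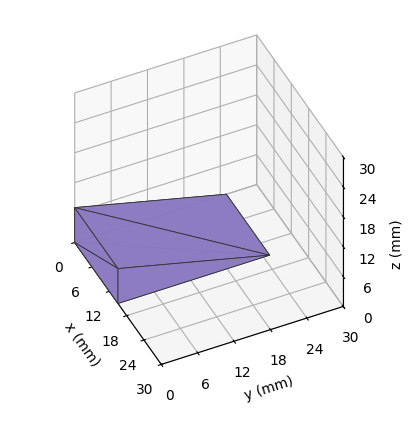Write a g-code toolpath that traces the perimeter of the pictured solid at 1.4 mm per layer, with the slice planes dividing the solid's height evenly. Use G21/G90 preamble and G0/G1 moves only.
Reading the render: the shape is a wedge (ramp): 15 × 25 mm base, rising to 7 mm along the y=0 edge and sloping linearly to z=0 at y=25 (dimensions read to the nearest mm from the axis ticks). For the g-code, the solid's height is divided into equal slices at the stated Δz and each level perimeter traced with G1 moves after a G0 lift.

; perimeter-only toolpath
G21 ; units = mm
G90 ; absolute positioning
G28 ; home
; layer 1
G0 Z1.4
G0 X0.0 Y0.0
G1 X15.0 Y0.0
G1 X15.0 Y20.0
G1 X0.0 Y20.0
G1 X0.0 Y0.0
; layer 2
G0 Z2.8
G0 X0.0 Y0.0
G1 X15.0 Y0.0
G1 X15.0 Y15.0
G1 X0.0 Y15.0
G1 X0.0 Y0.0
; layer 3
G0 Z4.2
G0 X0.0 Y0.0
G1 X15.0 Y0.0
G1 X15.0 Y10.0
G1 X0.0 Y10.0
G1 X0.0 Y0.0
; layer 4
G0 Z5.6
G0 X0.0 Y0.0
G1 X15.0 Y0.0
G1 X15.0 Y5.0
G1 X0.0 Y5.0
G1 X0.0 Y0.0
M2 ; end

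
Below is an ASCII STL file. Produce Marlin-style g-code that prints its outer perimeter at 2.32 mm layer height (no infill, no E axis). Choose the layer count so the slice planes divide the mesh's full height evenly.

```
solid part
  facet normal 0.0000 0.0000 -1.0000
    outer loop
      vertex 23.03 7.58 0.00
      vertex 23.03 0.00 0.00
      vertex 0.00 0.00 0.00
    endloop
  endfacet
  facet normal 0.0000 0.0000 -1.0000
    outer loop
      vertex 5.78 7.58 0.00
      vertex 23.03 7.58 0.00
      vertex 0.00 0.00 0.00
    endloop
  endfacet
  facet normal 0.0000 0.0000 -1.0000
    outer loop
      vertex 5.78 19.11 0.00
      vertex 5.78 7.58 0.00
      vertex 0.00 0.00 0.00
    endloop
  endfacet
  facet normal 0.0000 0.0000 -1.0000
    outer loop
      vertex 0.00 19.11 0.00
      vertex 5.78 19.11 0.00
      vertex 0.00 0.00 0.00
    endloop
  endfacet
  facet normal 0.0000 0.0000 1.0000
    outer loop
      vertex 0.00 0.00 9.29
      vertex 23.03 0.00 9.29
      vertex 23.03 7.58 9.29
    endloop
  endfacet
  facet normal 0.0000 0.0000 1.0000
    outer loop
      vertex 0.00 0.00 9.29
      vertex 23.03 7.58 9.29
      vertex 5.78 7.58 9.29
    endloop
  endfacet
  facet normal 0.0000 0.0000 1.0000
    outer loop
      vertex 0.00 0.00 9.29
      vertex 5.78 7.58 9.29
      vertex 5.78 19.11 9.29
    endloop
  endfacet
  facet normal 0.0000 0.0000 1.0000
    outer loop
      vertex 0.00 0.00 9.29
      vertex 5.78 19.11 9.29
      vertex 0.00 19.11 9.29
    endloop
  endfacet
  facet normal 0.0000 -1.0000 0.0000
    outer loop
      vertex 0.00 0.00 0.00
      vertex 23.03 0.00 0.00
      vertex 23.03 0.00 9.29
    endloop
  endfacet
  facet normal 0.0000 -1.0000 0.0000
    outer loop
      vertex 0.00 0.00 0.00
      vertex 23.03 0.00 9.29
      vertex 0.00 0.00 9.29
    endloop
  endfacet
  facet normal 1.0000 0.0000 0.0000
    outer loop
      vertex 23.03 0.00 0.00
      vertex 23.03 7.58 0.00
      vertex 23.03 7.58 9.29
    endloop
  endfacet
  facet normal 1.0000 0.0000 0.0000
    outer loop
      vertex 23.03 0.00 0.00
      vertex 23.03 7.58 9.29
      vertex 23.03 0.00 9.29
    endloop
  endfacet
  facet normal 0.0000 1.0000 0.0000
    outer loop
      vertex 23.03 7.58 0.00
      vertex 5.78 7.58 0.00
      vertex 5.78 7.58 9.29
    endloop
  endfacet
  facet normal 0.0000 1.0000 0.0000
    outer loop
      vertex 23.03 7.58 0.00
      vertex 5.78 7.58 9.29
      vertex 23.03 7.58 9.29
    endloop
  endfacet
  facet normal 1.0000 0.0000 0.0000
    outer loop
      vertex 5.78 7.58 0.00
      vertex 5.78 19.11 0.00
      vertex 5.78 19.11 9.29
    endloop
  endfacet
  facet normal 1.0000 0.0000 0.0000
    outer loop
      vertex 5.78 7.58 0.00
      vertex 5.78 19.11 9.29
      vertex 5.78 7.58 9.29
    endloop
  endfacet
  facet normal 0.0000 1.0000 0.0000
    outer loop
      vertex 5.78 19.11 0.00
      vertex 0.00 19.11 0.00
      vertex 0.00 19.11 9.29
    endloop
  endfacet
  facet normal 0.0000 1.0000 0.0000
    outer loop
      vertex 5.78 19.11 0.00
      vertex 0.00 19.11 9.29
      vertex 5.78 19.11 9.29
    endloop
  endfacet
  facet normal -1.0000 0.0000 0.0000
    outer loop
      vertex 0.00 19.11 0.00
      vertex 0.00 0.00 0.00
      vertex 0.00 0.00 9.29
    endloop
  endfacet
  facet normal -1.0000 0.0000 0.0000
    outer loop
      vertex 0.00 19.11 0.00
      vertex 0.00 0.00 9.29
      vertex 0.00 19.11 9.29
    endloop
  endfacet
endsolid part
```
; perimeter-only toolpath
G21 ; units = mm
G90 ; absolute positioning
G28 ; home
; layer 1
G0 Z2.32
G0 X0.00 Y0.00
G1 X23.03 Y0.00
G1 X23.03 Y7.58
G1 X5.78 Y7.58
G1 X5.78 Y19.11
G1 X0.00 Y19.11
G1 X0.00 Y0.00
; layer 2
G0 Z4.64
G0 X0.00 Y0.00
G1 X23.03 Y0.00
G1 X23.03 Y7.58
G1 X5.78 Y7.58
G1 X5.78 Y19.11
G1 X0.00 Y19.11
G1 X0.00 Y0.00
; layer 3
G0 Z6.97
G0 X0.00 Y0.00
G1 X23.03 Y0.00
G1 X23.03 Y7.58
G1 X5.78 Y7.58
G1 X5.78 Y19.11
G1 X0.00 Y19.11
G1 X0.00 Y0.00
; layer 4
G0 Z9.29
G0 X0.00 Y0.00
G1 X23.03 Y0.00
G1 X23.03 Y7.58
G1 X5.78 Y7.58
G1 X5.78 Y19.11
G1 X0.00 Y19.11
G1 X0.00 Y0.00
M2 ; end

The solid is an L-shaped prism: outer 23 × 19.1 mm, arm thicknesses ≈ 7.58 mm (horizontal) and 5.78 mm (vertical), extruded 9.29 mm in z. Slicing at Δz = 2.32 mm — 4 equal slices spanning the solid's height, so layer i sits at z = i·h/4 — gives 4 non-empty perimeters. Each is a 6-segment closed polygon; G0 lifts to the layer z and rapids to the start vertex, then G1 traces the edges.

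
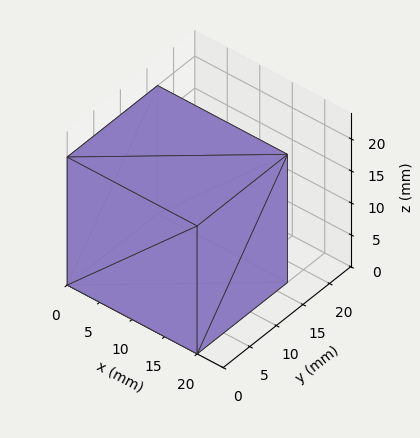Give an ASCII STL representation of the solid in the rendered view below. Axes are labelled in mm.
Reading the render: the shape is a rectangular box, roughly 20 × 17 mm footprint and 20 mm tall (dimensions read to the nearest mm from the axis ticks). For the STL, each face is triangulated and given an outward normal.

solid part
  facet normal 0.0000 0.0000 -1.0000
    outer loop
      vertex 20.0 17.0 0.0
      vertex 20.0 0.0 0.0
      vertex 0.0 0.0 0.0
    endloop
  endfacet
  facet normal 0.0000 0.0000 -1.0000
    outer loop
      vertex 0.0 17.0 0.0
      vertex 20.0 17.0 0.0
      vertex 0.0 0.0 0.0
    endloop
  endfacet
  facet normal 0.0000 0.0000 1.0000
    outer loop
      vertex 0.0 0.0 20.0
      vertex 20.0 0.0 20.0
      vertex 20.0 17.0 20.0
    endloop
  endfacet
  facet normal 0.0000 0.0000 1.0000
    outer loop
      vertex 0.0 0.0 20.0
      vertex 20.0 17.0 20.0
      vertex 0.0 17.0 20.0
    endloop
  endfacet
  facet normal 0.0000 -1.0000 0.0000
    outer loop
      vertex 0.0 0.0 0.0
      vertex 20.0 0.0 0.0
      vertex 20.0 0.0 20.0
    endloop
  endfacet
  facet normal 0.0000 -1.0000 0.0000
    outer loop
      vertex 0.0 0.0 0.0
      vertex 20.0 0.0 20.0
      vertex 0.0 0.0 20.0
    endloop
  endfacet
  facet normal 0.0000 1.0000 0.0000
    outer loop
      vertex 20.0 17.0 20.0
      vertex 20.0 17.0 0.0
      vertex 0.0 17.0 0.0
    endloop
  endfacet
  facet normal 0.0000 1.0000 0.0000
    outer loop
      vertex 0.0 17.0 20.0
      vertex 20.0 17.0 20.0
      vertex 0.0 17.0 0.0
    endloop
  endfacet
  facet normal -1.0000 0.0000 0.0000
    outer loop
      vertex 0.0 17.0 20.0
      vertex 0.0 17.0 0.0
      vertex 0.0 0.0 0.0
    endloop
  endfacet
  facet normal -1.0000 0.0000 0.0000
    outer loop
      vertex 0.0 0.0 20.0
      vertex 0.0 17.0 20.0
      vertex 0.0 0.0 0.0
    endloop
  endfacet
  facet normal 1.0000 0.0000 0.0000
    outer loop
      vertex 20.0 0.0 0.0
      vertex 20.0 17.0 0.0
      vertex 20.0 17.0 20.0
    endloop
  endfacet
  facet normal 1.0000 0.0000 0.0000
    outer loop
      vertex 20.0 0.0 0.0
      vertex 20.0 17.0 20.0
      vertex 20.0 0.0 20.0
    endloop
  endfacet
endsolid part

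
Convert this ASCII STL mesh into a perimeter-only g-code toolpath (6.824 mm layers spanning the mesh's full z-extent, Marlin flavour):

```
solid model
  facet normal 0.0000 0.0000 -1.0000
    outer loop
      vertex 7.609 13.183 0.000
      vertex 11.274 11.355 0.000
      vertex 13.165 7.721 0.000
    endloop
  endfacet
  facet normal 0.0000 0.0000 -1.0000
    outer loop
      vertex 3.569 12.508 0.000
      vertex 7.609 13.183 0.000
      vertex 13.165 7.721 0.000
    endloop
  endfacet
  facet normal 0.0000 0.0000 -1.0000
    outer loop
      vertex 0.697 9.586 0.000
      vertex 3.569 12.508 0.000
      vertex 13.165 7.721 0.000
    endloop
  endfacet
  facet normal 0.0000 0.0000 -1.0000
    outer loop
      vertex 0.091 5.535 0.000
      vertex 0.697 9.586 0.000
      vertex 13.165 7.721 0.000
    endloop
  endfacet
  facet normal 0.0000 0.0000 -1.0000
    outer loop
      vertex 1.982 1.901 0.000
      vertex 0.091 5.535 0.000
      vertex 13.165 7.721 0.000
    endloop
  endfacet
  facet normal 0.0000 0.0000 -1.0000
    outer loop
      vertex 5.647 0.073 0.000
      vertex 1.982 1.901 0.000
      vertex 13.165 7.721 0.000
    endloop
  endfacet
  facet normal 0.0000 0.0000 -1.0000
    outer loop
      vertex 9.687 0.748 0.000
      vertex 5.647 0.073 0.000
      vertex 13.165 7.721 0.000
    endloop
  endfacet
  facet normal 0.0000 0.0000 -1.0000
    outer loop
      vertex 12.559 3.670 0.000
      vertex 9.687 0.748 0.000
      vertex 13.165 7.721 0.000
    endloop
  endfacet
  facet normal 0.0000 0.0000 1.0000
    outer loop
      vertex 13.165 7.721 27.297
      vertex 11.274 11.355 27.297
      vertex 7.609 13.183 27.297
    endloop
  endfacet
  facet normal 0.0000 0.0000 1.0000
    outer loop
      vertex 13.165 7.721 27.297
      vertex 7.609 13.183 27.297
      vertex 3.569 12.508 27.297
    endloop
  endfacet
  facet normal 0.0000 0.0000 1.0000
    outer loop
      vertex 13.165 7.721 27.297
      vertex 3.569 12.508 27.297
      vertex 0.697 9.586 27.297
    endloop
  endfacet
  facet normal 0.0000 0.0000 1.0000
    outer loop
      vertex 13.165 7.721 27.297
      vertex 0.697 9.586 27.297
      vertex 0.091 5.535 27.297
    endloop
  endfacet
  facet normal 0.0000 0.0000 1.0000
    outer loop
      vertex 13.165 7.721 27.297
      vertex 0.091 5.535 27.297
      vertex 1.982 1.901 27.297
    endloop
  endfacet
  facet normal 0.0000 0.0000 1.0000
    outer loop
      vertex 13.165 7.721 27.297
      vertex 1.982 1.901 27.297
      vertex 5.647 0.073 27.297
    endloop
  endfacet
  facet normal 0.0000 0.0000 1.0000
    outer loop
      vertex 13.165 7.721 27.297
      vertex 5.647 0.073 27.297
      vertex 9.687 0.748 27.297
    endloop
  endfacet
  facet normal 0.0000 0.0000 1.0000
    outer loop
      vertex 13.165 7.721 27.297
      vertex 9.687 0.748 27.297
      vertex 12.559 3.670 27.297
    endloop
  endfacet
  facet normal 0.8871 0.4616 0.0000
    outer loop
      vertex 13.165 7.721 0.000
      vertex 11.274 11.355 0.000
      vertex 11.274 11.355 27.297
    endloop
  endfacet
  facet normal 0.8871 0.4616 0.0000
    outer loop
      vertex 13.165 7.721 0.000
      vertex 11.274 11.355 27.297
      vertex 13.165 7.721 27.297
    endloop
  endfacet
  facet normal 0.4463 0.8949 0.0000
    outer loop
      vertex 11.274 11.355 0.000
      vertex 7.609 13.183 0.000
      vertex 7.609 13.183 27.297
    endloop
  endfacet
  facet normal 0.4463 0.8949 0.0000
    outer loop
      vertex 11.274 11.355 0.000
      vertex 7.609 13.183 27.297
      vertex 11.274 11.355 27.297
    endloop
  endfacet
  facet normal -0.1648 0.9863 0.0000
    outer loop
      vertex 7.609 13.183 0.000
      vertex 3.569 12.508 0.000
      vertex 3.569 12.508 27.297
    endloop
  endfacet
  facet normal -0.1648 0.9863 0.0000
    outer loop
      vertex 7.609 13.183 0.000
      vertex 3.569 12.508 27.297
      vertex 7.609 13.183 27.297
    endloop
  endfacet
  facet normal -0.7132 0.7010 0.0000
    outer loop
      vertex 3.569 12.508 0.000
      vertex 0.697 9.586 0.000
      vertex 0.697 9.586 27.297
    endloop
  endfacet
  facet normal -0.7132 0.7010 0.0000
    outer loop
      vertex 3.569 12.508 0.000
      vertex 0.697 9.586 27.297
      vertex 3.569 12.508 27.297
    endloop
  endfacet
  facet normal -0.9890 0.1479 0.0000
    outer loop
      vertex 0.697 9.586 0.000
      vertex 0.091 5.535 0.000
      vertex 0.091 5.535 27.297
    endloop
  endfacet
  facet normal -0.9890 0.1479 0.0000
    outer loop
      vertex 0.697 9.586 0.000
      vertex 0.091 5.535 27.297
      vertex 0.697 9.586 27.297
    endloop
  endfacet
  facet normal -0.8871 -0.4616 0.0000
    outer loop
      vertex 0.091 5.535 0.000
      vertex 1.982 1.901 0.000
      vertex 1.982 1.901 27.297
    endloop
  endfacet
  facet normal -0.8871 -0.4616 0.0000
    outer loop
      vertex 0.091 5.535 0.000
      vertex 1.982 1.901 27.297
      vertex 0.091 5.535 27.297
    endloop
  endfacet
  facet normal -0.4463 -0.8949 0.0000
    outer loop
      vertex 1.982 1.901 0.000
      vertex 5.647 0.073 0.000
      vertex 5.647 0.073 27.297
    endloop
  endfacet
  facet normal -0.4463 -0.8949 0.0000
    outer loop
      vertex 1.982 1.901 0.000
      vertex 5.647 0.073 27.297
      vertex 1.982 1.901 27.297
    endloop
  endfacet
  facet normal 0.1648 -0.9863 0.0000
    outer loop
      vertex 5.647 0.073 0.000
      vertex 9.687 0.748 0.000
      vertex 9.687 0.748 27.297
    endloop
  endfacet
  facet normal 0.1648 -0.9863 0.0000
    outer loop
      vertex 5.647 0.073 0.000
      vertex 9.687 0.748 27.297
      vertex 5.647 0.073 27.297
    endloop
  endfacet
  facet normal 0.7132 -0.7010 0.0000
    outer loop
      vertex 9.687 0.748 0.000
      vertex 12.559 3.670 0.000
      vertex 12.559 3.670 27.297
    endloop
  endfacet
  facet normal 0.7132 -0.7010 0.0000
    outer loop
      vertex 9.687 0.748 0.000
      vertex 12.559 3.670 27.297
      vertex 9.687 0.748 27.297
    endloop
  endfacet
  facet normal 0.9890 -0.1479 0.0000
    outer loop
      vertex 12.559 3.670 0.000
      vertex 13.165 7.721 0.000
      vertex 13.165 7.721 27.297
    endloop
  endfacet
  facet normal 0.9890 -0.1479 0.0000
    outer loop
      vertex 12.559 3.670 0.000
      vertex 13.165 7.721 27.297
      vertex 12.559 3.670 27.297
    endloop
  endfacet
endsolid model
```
; perimeter-only toolpath
G21 ; units = mm
G90 ; absolute positioning
G28 ; home
; layer 1
G0 Z6.824
G0 X13.165 Y7.721
G1 X11.274 Y11.355
G1 X7.609 Y13.183
G1 X3.569 Y12.508
G1 X0.697 Y9.586
G1 X0.091 Y5.535
G1 X1.982 Y1.901
G1 X5.647 Y0.073
G1 X9.687 Y0.748
G1 X12.559 Y3.670
G1 X13.165 Y7.721
; layer 2
G0 Z13.649
G0 X13.165 Y7.721
G1 X11.274 Y11.355
G1 X7.609 Y13.183
G1 X3.569 Y12.508
G1 X0.697 Y9.586
G1 X0.091 Y5.535
G1 X1.982 Y1.901
G1 X5.647 Y0.073
G1 X9.687 Y0.748
G1 X12.559 Y3.670
G1 X13.165 Y7.721
; layer 3
G0 Z20.473
G0 X13.165 Y7.721
G1 X11.274 Y11.355
G1 X7.609 Y13.183
G1 X3.569 Y12.508
G1 X0.697 Y9.586
G1 X0.091 Y5.535
G1 X1.982 Y1.901
G1 X5.647 Y0.073
G1 X9.687 Y0.748
G1 X12.559 Y3.670
G1 X13.165 Y7.721
; layer 4
G0 Z27.297
G0 X13.165 Y7.721
G1 X11.274 Y11.355
G1 X7.609 Y13.183
G1 X3.569 Y12.508
G1 X0.697 Y9.586
G1 X0.091 Y5.535
G1 X1.982 Y1.901
G1 X5.647 Y0.073
G1 X9.687 Y0.748
G1 X12.559 Y3.670
G1 X13.165 Y7.721
M2 ; end

The solid is a regular 10-sided prism (a cylinder approximated with 10 flat sides), circumscribed radius ≈ 6.63 mm, height ≈ 27.3 mm. Slicing at Δz = 6.824 mm — 4 equal slices spanning the solid's height, so layer i sits at z = i·h/4 — gives 4 non-empty perimeters. Each is a 10-segment closed polygon; G0 lifts to the layer z and rapids to the start vertex, then G1 traces the edges.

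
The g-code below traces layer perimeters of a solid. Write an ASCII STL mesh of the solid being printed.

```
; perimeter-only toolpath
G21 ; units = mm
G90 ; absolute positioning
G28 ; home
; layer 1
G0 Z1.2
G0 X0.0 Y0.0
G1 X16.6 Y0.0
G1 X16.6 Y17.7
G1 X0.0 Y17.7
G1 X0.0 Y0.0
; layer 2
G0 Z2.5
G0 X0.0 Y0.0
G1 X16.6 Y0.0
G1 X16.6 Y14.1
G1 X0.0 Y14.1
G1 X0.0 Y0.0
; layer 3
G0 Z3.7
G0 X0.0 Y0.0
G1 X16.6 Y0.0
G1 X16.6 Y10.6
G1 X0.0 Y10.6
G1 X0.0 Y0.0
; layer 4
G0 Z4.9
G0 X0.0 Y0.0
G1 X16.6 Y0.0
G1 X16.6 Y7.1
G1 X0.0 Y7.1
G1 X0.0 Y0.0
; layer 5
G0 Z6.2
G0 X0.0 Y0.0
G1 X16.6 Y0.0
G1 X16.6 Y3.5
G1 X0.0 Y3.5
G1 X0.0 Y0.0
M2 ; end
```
solid part
  facet normal 0.0000 0.0000 -1.0000
    outer loop
      vertex 16.6 21.2 0.0
      vertex 16.6 0.0 0.0
      vertex 0.0 0.0 0.0
    endloop
  endfacet
  facet normal 0.0000 0.0000 -1.0000
    outer loop
      vertex 0.0 21.2 0.0
      vertex 16.6 21.2 0.0
      vertex 0.0 0.0 0.0
    endloop
  endfacet
  facet normal 0.0000 -1.0000 0.0000
    outer loop
      vertex 0.0 0.0 0.0
      vertex 16.6 0.0 0.0
      vertex 16.6 0.0 7.4
    endloop
  endfacet
  facet normal 0.0000 -1.0000 0.0000
    outer loop
      vertex 0.0 0.0 0.0
      vertex 16.6 0.0 7.4
      vertex 0.0 0.0 7.4
    endloop
  endfacet
  facet normal 0.0000 0.3296 0.9441
    outer loop
      vertex 0.0 0.0 7.4
      vertex 16.6 0.0 7.4
      vertex 16.6 21.2 0.0
    endloop
  endfacet
  facet normal 0.0000 0.3296 0.9441
    outer loop
      vertex 0.0 0.0 7.4
      vertex 16.6 21.2 0.0
      vertex 0.0 21.2 0.0
    endloop
  endfacet
  facet normal -1.0000 0.0000 0.0000
    outer loop
      vertex 0.0 0.0 7.4
      vertex 0.0 21.2 0.0
      vertex 0.0 0.0 0.0
    endloop
  endfacet
  facet normal 1.0000 0.0000 0.0000
    outer loop
      vertex 16.6 0.0 0.0
      vertex 16.6 21.2 0.0
      vertex 16.6 0.0 7.4
    endloop
  endfacet
endsolid part

The G0 Z moves step by Δz≈1.2 mm. The G1 loops shrink linearly with z, so the solid tapers from its base footprint up to z≈7.4. Closing with a flat bottom cap and the tapered top and triangulating gives 8 facets — a wedge (ramp): 16.6 × 21.2 mm base, rising to 7.4 mm along the y=0 edge and sloping linearly to z=0 at y=21.2.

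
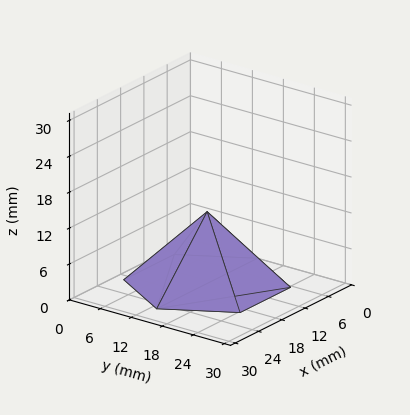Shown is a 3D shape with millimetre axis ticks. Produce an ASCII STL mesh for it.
Reading the render: the shape is a regular 6-sided pyramid, base circumscribed radius ≈ 13 mm, apex at z ≈ 12 mm (dimensions read to the nearest mm from the axis ticks). For the STL, each face is triangulated and given an outward normal.

solid part
  facet normal 0.0000 0.0000 -1.0000
    outer loop
      vertex 6.50 24.26 0.00
      vertex 19.50 24.26 0.00
      vertex 26.00 13.00 0.00
    endloop
  endfacet
  facet normal 0.0000 0.0000 -1.0000
    outer loop
      vertex 0.00 13.00 0.00
      vertex 6.50 24.26 0.00
      vertex 26.00 13.00 0.00
    endloop
  endfacet
  facet normal 0.0000 0.0000 -1.0000
    outer loop
      vertex 6.50 1.74 0.00
      vertex 0.00 13.00 0.00
      vertex 26.00 13.00 0.00
    endloop
  endfacet
  facet normal 0.0000 0.0000 -1.0000
    outer loop
      vertex 19.50 1.74 0.00
      vertex 6.50 1.74 0.00
      vertex 26.00 13.00 0.00
    endloop
  endfacet
  facet normal 0.6316 0.3646 0.6842
    outer loop
      vertex 26.00 13.00 0.00
      vertex 19.50 24.26 0.00
      vertex 13.00 13.00 12.00
    endloop
  endfacet
  facet normal 0.0000 0.7292 0.6843
    outer loop
      vertex 19.50 24.26 0.00
      vertex 6.50 24.26 0.00
      vertex 13.00 13.00 12.00
    endloop
  endfacet
  facet normal -0.6316 0.3646 0.6842
    outer loop
      vertex 6.50 24.26 0.00
      vertex 0.00 13.00 0.00
      vertex 13.00 13.00 12.00
    endloop
  endfacet
  facet normal -0.6316 -0.3646 0.6842
    outer loop
      vertex 0.00 13.00 0.00
      vertex 6.50 1.74 0.00
      vertex 13.00 13.00 12.00
    endloop
  endfacet
  facet normal 0.0000 -0.7292 0.6843
    outer loop
      vertex 6.50 1.74 0.00
      vertex 19.50 1.74 0.00
      vertex 13.00 13.00 12.00
    endloop
  endfacet
  facet normal 0.6316 -0.3646 0.6842
    outer loop
      vertex 19.50 1.74 0.00
      vertex 26.00 13.00 0.00
      vertex 13.00 13.00 12.00
    endloop
  endfacet
endsolid part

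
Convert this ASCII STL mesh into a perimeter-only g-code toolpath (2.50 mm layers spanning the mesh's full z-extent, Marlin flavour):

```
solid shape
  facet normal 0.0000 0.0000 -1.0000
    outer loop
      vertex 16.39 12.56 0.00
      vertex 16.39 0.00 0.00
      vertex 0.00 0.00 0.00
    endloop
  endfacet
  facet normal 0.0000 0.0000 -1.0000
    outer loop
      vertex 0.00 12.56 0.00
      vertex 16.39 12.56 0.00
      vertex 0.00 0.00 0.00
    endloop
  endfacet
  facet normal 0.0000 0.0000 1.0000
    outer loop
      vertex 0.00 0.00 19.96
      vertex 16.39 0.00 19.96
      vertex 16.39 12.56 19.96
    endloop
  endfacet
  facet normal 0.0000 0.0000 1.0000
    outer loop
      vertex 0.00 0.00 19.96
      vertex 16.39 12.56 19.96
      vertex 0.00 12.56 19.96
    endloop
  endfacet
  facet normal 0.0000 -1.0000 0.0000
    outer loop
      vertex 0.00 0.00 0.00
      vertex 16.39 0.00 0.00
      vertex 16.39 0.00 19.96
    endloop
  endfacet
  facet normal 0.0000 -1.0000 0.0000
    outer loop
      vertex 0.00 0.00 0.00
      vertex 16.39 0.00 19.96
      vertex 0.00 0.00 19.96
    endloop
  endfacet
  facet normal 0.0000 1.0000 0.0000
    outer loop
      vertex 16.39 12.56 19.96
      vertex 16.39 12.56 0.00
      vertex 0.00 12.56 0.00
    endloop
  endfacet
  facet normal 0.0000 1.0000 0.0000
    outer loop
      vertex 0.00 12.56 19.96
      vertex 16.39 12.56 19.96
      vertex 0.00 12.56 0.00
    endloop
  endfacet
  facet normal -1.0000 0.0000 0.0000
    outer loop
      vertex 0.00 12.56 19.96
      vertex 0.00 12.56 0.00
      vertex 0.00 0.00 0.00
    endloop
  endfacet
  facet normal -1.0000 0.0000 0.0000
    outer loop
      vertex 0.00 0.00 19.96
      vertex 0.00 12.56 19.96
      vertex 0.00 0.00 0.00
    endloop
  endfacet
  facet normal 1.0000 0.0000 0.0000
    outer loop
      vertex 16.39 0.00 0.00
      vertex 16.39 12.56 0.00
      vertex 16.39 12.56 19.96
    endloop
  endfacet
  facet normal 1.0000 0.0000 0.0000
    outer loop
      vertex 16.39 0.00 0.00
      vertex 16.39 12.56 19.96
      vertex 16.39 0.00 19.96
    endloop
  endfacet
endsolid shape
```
; perimeter-only toolpath
G21 ; units = mm
G90 ; absolute positioning
G28 ; home
; layer 1
G0 Z2.50
G0 X0.00 Y0.00
G1 X16.39 Y0.00
G1 X16.39 Y12.56
G1 X0.00 Y12.56
G1 X0.00 Y0.00
; layer 2
G0 Z4.99
G0 X0.00 Y0.00
G1 X16.39 Y0.00
G1 X16.39 Y12.56
G1 X0.00 Y12.56
G1 X0.00 Y0.00
; layer 3
G0 Z7.49
G0 X0.00 Y0.00
G1 X16.39 Y0.00
G1 X16.39 Y12.56
G1 X0.00 Y12.56
G1 X0.00 Y0.00
; layer 4
G0 Z9.98
G0 X0.00 Y0.00
G1 X16.39 Y0.00
G1 X16.39 Y12.56
G1 X0.00 Y12.56
G1 X0.00 Y0.00
; layer 5
G0 Z12.48
G0 X0.00 Y0.00
G1 X16.39 Y0.00
G1 X16.39 Y12.56
G1 X0.00 Y12.56
G1 X0.00 Y0.00
; layer 6
G0 Z14.97
G0 X0.00 Y0.00
G1 X16.39 Y0.00
G1 X16.39 Y12.56
G1 X0.00 Y12.56
G1 X0.00 Y0.00
; layer 7
G0 Z17.46
G0 X0.00 Y0.00
G1 X16.39 Y0.00
G1 X16.39 Y12.56
G1 X0.00 Y12.56
G1 X0.00 Y0.00
; layer 8
G0 Z19.96
G0 X0.00 Y0.00
G1 X16.39 Y0.00
G1 X16.39 Y12.56
G1 X0.00 Y12.56
G1 X0.00 Y0.00
M2 ; end

The solid is a rectangular box, roughly 16.4 × 12.6 mm footprint and 20 mm tall. Slicing at Δz = 2.50 mm — 8 equal slices spanning the solid's height, so layer i sits at z = i·h/8 — gives 8 non-empty perimeters. Each is a 4-segment closed polygon; G0 lifts to the layer z and rapids to the start vertex, then G1 traces the edges.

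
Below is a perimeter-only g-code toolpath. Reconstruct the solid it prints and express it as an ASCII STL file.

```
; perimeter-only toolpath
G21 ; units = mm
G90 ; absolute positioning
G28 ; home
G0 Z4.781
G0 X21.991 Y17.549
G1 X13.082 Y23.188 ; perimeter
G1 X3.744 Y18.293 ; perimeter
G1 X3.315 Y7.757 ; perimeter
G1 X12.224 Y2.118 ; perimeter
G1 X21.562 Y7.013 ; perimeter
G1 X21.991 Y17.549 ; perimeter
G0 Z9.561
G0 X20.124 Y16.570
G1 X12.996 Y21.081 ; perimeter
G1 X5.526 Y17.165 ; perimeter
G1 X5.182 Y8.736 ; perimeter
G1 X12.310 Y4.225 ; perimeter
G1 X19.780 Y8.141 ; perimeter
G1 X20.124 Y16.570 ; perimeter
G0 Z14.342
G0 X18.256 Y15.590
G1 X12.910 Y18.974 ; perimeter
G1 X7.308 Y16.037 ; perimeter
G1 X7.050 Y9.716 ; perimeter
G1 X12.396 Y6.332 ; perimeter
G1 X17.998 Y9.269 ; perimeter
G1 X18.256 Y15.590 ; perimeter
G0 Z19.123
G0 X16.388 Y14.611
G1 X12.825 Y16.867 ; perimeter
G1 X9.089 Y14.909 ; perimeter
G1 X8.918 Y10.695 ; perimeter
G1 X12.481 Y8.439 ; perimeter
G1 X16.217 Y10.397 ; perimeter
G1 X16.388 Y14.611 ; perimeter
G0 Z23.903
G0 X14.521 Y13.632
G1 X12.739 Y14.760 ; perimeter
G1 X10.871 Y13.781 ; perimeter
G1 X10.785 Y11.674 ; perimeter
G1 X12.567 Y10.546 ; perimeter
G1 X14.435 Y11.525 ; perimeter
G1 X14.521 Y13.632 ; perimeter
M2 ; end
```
solid part
  facet normal 0.0000 0.0000 -1.0000
    outer loop
      vertex 1.962 19.421 0.000
      vertex 13.168 25.295 0.000
      vertex 23.859 18.528 0.000
    endloop
  endfacet
  facet normal 0.0000 0.0000 -1.0000
    outer loop
      vertex 1.447 6.778 0.000
      vertex 1.962 19.421 0.000
      vertex 23.859 18.528 0.000
    endloop
  endfacet
  facet normal 0.0000 0.0000 -1.0000
    outer loop
      vertex 12.138 0.011 0.000
      vertex 1.447 6.778 0.000
      vertex 23.859 18.528 0.000
    endloop
  endfacet
  facet normal 0.0000 0.0000 -1.0000
    outer loop
      vertex 23.344 5.885 0.000
      vertex 12.138 0.011 0.000
      vertex 23.859 18.528 0.000
    endloop
  endfacet
  facet normal 0.4996 0.7893 0.3569
    outer loop
      vertex 23.859 18.528 0.000
      vertex 13.168 25.295 0.000
      vertex 12.653 12.653 28.684
    endloop
  endfacet
  facet normal -0.4337 0.8274 0.3569
    outer loop
      vertex 13.168 25.295 0.000
      vertex 1.962 19.421 0.000
      vertex 12.653 12.653 28.684
    endloop
  endfacet
  facet normal -0.9334 0.0380 0.3569
    outer loop
      vertex 1.962 19.421 0.000
      vertex 1.447 6.778 0.000
      vertex 12.653 12.653 28.684
    endloop
  endfacet
  facet normal -0.4996 -0.7893 0.3569
    outer loop
      vertex 1.447 6.778 0.000
      vertex 12.138 0.011 0.000
      vertex 12.653 12.653 28.684
    endloop
  endfacet
  facet normal 0.4337 -0.8274 0.3569
    outer loop
      vertex 12.138 0.011 0.000
      vertex 23.344 5.885 0.000
      vertex 12.653 12.653 28.684
    endloop
  endfacet
  facet normal 0.9334 -0.0380 0.3569
    outer loop
      vertex 23.344 5.885 0.000
      vertex 23.859 18.528 0.000
      vertex 12.653 12.653 28.684
    endloop
  endfacet
endsolid part

The G0 Z moves step by Δz≈4.781 mm. The G1 loops shrink linearly with z, so the solid tapers from its base footprint up to z≈28.7. Closing with a flat bottom cap and the tapered top and triangulating gives 10 facets — a regular 6-sided pyramid, base circumscribed radius ≈ 12.7 mm, apex at z ≈ 28.7 mm.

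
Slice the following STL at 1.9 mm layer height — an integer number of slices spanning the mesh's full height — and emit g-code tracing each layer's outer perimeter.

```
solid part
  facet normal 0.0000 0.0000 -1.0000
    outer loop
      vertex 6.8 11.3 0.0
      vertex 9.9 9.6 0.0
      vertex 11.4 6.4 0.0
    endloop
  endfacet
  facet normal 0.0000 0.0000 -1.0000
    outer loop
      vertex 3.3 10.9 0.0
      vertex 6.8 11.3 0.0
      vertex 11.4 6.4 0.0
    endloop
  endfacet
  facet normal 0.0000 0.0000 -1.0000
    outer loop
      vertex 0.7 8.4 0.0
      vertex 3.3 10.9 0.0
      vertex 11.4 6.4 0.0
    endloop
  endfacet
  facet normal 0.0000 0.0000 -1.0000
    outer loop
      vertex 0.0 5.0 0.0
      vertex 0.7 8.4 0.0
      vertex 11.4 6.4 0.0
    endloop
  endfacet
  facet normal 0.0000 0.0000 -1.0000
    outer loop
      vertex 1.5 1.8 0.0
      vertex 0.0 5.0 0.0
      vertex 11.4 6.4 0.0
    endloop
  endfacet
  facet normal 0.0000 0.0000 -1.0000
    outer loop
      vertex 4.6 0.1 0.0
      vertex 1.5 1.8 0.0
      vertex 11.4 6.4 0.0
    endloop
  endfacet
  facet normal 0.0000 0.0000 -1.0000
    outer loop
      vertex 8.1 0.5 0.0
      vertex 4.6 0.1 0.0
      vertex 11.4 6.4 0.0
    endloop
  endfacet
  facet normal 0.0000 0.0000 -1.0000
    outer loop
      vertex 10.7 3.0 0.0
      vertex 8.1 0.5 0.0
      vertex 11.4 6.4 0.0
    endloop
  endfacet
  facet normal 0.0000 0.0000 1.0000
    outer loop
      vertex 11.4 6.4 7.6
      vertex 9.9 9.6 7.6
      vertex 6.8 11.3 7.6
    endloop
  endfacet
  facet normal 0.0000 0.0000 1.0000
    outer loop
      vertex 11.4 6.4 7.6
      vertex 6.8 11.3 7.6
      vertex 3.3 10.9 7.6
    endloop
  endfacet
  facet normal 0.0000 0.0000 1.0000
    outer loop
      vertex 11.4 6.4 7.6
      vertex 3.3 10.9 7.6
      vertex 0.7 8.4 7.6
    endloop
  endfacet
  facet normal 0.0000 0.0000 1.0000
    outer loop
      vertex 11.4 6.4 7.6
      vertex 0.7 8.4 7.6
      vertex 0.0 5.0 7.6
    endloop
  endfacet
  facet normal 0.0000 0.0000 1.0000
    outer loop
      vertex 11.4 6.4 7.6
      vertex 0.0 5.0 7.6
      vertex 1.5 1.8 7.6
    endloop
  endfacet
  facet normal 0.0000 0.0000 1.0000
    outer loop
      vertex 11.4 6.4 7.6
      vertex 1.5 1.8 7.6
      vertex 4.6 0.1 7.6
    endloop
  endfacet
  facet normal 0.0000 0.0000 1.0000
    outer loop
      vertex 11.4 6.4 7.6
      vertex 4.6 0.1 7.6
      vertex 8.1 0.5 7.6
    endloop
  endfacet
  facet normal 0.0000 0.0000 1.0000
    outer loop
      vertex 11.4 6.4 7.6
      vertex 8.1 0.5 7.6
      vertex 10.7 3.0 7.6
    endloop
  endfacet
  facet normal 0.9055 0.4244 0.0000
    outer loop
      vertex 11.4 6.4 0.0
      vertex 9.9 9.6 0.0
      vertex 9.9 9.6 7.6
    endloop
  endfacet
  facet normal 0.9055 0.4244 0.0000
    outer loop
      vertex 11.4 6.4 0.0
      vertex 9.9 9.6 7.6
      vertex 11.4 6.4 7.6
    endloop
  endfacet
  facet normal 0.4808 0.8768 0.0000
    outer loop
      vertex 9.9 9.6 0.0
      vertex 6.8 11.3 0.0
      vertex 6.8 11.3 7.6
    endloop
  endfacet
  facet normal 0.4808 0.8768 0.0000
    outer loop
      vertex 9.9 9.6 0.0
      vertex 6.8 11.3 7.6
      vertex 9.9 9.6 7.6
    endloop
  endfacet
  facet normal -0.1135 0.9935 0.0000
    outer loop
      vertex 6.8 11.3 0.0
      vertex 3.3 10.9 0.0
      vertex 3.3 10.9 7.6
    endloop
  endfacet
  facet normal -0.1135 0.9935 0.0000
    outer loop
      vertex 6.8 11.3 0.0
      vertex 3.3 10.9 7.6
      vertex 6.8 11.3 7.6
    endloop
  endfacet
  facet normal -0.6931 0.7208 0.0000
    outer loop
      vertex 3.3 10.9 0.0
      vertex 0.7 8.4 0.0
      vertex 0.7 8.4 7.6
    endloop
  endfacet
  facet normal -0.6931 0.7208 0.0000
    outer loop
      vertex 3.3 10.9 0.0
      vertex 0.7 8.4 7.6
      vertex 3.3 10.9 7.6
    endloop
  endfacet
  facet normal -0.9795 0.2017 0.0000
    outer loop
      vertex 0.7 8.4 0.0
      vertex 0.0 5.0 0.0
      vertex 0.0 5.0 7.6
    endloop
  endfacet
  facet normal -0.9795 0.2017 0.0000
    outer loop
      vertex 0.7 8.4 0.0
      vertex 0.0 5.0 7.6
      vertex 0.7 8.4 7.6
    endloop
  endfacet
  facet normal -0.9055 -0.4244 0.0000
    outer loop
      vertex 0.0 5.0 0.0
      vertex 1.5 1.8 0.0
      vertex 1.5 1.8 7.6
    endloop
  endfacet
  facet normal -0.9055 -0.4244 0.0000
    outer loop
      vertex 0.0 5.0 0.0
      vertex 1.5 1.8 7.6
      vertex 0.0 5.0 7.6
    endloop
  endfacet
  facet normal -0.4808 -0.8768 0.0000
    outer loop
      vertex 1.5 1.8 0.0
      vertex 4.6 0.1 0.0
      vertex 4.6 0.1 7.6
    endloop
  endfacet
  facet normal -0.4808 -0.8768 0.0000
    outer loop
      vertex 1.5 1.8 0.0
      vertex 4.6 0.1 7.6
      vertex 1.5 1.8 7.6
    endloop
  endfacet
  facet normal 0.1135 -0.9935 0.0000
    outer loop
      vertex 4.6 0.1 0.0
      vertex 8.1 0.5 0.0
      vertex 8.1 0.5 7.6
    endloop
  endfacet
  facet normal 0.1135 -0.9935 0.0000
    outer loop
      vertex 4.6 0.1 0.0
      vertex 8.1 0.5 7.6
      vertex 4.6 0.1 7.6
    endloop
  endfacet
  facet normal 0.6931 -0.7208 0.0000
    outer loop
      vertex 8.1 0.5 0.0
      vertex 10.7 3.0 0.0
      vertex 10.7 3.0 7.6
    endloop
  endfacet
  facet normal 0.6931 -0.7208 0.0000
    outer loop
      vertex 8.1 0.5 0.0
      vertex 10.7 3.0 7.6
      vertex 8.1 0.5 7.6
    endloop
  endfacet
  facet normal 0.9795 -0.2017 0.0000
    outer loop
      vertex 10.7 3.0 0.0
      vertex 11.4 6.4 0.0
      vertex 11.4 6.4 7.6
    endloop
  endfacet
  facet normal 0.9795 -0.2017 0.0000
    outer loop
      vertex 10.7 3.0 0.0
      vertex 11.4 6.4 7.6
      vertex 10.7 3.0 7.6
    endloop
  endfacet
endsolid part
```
; perimeter-only toolpath
G21 ; units = mm
G90 ; absolute positioning
G28 ; home
; layer 1
G0 Z1.9
G0 X11.4 Y6.4
G1 X9.9 Y9.6
G1 X6.8 Y11.3
G1 X3.3 Y10.9
G1 X0.7 Y8.4
G1 X0.0 Y5.0
G1 X1.5 Y1.8
G1 X4.6 Y0.1
G1 X8.1 Y0.5
G1 X10.7 Y3.0
G1 X11.4 Y6.4
; layer 2
G0 Z3.8
G0 X11.4 Y6.4
G1 X9.9 Y9.6
G1 X6.8 Y11.3
G1 X3.3 Y10.9
G1 X0.7 Y8.4
G1 X0.0 Y5.0
G1 X1.5 Y1.8
G1 X4.6 Y0.1
G1 X8.1 Y0.5
G1 X10.7 Y3.0
G1 X11.4 Y6.4
; layer 3
G0 Z5.7
G0 X11.4 Y6.4
G1 X9.9 Y9.6
G1 X6.8 Y11.3
G1 X3.3 Y10.9
G1 X0.7 Y8.4
G1 X0.0 Y5.0
G1 X1.5 Y1.8
G1 X4.6 Y0.1
G1 X8.1 Y0.5
G1 X10.7 Y3.0
G1 X11.4 Y6.4
; layer 4
G0 Z7.6
G0 X11.4 Y6.4
G1 X9.9 Y9.6
G1 X6.8 Y11.3
G1 X3.3 Y10.9
G1 X0.7 Y8.4
G1 X0.0 Y5.0
G1 X1.5 Y1.8
G1 X4.6 Y0.1
G1 X8.1 Y0.5
G1 X10.7 Y3.0
G1 X11.4 Y6.4
M2 ; end

The solid is a regular 10-sided prism (a cylinder approximated with 10 flat sides), circumscribed radius ≈ 5.7 mm, height ≈ 7.6 mm. Slicing at Δz = 1.9 mm — 4 equal slices spanning the solid's height, so layer i sits at z = i·h/4 — gives 4 non-empty perimeters. Each is a 10-segment closed polygon; G0 lifts to the layer z and rapids to the start vertex, then G1 traces the edges.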